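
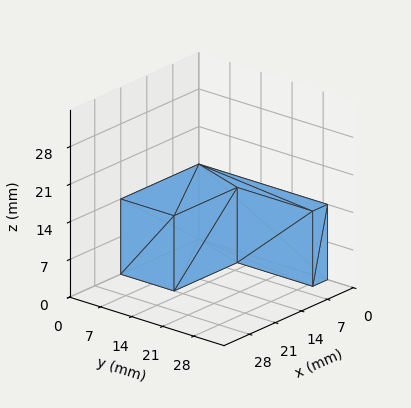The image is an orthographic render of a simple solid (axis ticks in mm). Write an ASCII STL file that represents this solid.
Reading the render: the shape is an L-shaped prism: outer 21 × 29 mm, arm thicknesses ≈ 12 mm (horizontal) and 4 mm (vertical), extruded 14 mm in z (dimensions read to the nearest mm from the axis ticks). For the STL, each face is triangulated and given an outward normal.

solid part
  facet normal 0.0000 0.0000 -1.0000
    outer loop
      vertex 21.00 12.00 0.00
      vertex 21.00 0.00 0.00
      vertex 0.00 0.00 0.00
    endloop
  endfacet
  facet normal 0.0000 0.0000 -1.0000
    outer loop
      vertex 4.00 12.00 0.00
      vertex 21.00 12.00 0.00
      vertex 0.00 0.00 0.00
    endloop
  endfacet
  facet normal 0.0000 0.0000 -1.0000
    outer loop
      vertex 4.00 29.00 0.00
      vertex 4.00 12.00 0.00
      vertex 0.00 0.00 0.00
    endloop
  endfacet
  facet normal 0.0000 0.0000 -1.0000
    outer loop
      vertex 0.00 29.00 0.00
      vertex 4.00 29.00 0.00
      vertex 0.00 0.00 0.00
    endloop
  endfacet
  facet normal 0.0000 0.0000 1.0000
    outer loop
      vertex 0.00 0.00 14.00
      vertex 21.00 0.00 14.00
      vertex 21.00 12.00 14.00
    endloop
  endfacet
  facet normal 0.0000 0.0000 1.0000
    outer loop
      vertex 0.00 0.00 14.00
      vertex 21.00 12.00 14.00
      vertex 4.00 12.00 14.00
    endloop
  endfacet
  facet normal 0.0000 0.0000 1.0000
    outer loop
      vertex 0.00 0.00 14.00
      vertex 4.00 12.00 14.00
      vertex 4.00 29.00 14.00
    endloop
  endfacet
  facet normal 0.0000 0.0000 1.0000
    outer loop
      vertex 0.00 0.00 14.00
      vertex 4.00 29.00 14.00
      vertex 0.00 29.00 14.00
    endloop
  endfacet
  facet normal 0.0000 -1.0000 0.0000
    outer loop
      vertex 0.00 0.00 0.00
      vertex 21.00 0.00 0.00
      vertex 21.00 0.00 14.00
    endloop
  endfacet
  facet normal 0.0000 -1.0000 0.0000
    outer loop
      vertex 0.00 0.00 0.00
      vertex 21.00 0.00 14.00
      vertex 0.00 0.00 14.00
    endloop
  endfacet
  facet normal 1.0000 0.0000 0.0000
    outer loop
      vertex 21.00 0.00 0.00
      vertex 21.00 12.00 0.00
      vertex 21.00 12.00 14.00
    endloop
  endfacet
  facet normal 1.0000 0.0000 0.0000
    outer loop
      vertex 21.00 0.00 0.00
      vertex 21.00 12.00 14.00
      vertex 21.00 0.00 14.00
    endloop
  endfacet
  facet normal 0.0000 1.0000 0.0000
    outer loop
      vertex 21.00 12.00 0.00
      vertex 4.00 12.00 0.00
      vertex 4.00 12.00 14.00
    endloop
  endfacet
  facet normal 0.0000 1.0000 0.0000
    outer loop
      vertex 21.00 12.00 0.00
      vertex 4.00 12.00 14.00
      vertex 21.00 12.00 14.00
    endloop
  endfacet
  facet normal 1.0000 0.0000 0.0000
    outer loop
      vertex 4.00 12.00 0.00
      vertex 4.00 29.00 0.00
      vertex 4.00 29.00 14.00
    endloop
  endfacet
  facet normal 1.0000 0.0000 0.0000
    outer loop
      vertex 4.00 12.00 0.00
      vertex 4.00 29.00 14.00
      vertex 4.00 12.00 14.00
    endloop
  endfacet
  facet normal 0.0000 1.0000 0.0000
    outer loop
      vertex 4.00 29.00 0.00
      vertex 0.00 29.00 0.00
      vertex 0.00 29.00 14.00
    endloop
  endfacet
  facet normal 0.0000 1.0000 0.0000
    outer loop
      vertex 4.00 29.00 0.00
      vertex 0.00 29.00 14.00
      vertex 4.00 29.00 14.00
    endloop
  endfacet
  facet normal -1.0000 0.0000 0.0000
    outer loop
      vertex 0.00 29.00 0.00
      vertex 0.00 0.00 0.00
      vertex 0.00 0.00 14.00
    endloop
  endfacet
  facet normal -1.0000 0.0000 0.0000
    outer loop
      vertex 0.00 29.00 0.00
      vertex 0.00 0.00 14.00
      vertex 0.00 29.00 14.00
    endloop
  endfacet
endsolid part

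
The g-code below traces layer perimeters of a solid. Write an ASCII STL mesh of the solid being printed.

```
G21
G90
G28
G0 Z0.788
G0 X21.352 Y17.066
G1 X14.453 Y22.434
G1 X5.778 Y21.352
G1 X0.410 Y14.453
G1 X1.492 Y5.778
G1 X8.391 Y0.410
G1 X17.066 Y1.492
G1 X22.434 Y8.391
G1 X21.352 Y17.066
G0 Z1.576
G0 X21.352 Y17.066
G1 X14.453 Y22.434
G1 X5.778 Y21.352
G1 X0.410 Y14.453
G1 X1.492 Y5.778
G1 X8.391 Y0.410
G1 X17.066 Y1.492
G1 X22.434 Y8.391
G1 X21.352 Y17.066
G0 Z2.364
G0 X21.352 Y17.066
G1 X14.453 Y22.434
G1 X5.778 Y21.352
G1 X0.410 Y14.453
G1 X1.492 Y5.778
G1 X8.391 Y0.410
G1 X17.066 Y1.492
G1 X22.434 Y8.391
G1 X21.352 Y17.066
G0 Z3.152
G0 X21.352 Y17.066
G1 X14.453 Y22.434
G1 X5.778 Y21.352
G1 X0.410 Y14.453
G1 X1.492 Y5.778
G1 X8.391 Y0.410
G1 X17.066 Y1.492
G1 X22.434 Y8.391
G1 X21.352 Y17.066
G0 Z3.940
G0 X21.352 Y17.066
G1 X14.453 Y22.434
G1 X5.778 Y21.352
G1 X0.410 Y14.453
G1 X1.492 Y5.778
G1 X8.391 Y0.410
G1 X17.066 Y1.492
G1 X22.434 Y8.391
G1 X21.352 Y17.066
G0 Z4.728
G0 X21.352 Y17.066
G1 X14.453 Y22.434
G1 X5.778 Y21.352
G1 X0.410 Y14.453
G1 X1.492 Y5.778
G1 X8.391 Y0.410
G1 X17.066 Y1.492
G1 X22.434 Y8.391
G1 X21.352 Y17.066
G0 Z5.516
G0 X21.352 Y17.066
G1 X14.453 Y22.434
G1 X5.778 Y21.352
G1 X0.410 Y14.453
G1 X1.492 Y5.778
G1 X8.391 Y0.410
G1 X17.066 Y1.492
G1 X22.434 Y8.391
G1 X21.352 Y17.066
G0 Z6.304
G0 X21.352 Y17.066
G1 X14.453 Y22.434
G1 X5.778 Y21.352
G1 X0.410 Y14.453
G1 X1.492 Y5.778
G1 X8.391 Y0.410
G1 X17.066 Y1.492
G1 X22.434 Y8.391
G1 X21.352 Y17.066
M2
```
solid part
  facet normal 0.0000 0.0000 -1.0000
    outer loop
      vertex 5.778 21.352 0.000
      vertex 14.453 22.434 0.000
      vertex 21.352 17.066 0.000
    endloop
  endfacet
  facet normal 0.0000 0.0000 -1.0000
    outer loop
      vertex 0.410 14.453 0.000
      vertex 5.778 21.352 0.000
      vertex 21.352 17.066 0.000
    endloop
  endfacet
  facet normal 0.0000 0.0000 -1.0000
    outer loop
      vertex 1.492 5.778 0.000
      vertex 0.410 14.453 0.000
      vertex 21.352 17.066 0.000
    endloop
  endfacet
  facet normal 0.0000 0.0000 -1.0000
    outer loop
      vertex 8.391 0.410 0.000
      vertex 1.492 5.778 0.000
      vertex 21.352 17.066 0.000
    endloop
  endfacet
  facet normal 0.0000 0.0000 -1.0000
    outer loop
      vertex 17.066 1.492 0.000
      vertex 8.391 0.410 0.000
      vertex 21.352 17.066 0.000
    endloop
  endfacet
  facet normal 0.0000 0.0000 -1.0000
    outer loop
      vertex 22.434 8.391 0.000
      vertex 17.066 1.492 0.000
      vertex 21.352 17.066 0.000
    endloop
  endfacet
  facet normal 0.0000 0.0000 1.0000
    outer loop
      vertex 21.352 17.066 6.304
      vertex 14.453 22.434 6.304
      vertex 5.778 21.352 6.304
    endloop
  endfacet
  facet normal 0.0000 0.0000 1.0000
    outer loop
      vertex 21.352 17.066 6.304
      vertex 5.778 21.352 6.304
      vertex 0.410 14.453 6.304
    endloop
  endfacet
  facet normal 0.0000 0.0000 1.0000
    outer loop
      vertex 21.352 17.066 6.304
      vertex 0.410 14.453 6.304
      vertex 1.492 5.778 6.304
    endloop
  endfacet
  facet normal 0.0000 0.0000 1.0000
    outer loop
      vertex 21.352 17.066 6.304
      vertex 1.492 5.778 6.304
      vertex 8.391 0.410 6.304
    endloop
  endfacet
  facet normal 0.0000 0.0000 1.0000
    outer loop
      vertex 21.352 17.066 6.304
      vertex 8.391 0.410 6.304
      vertex 17.066 1.492 6.304
    endloop
  endfacet
  facet normal 0.0000 0.0000 1.0000
    outer loop
      vertex 21.352 17.066 6.304
      vertex 17.066 1.492 6.304
      vertex 22.434 8.391 6.304
    endloop
  endfacet
  facet normal 0.6141 0.7892 0.0000
    outer loop
      vertex 21.352 17.066 0.000
      vertex 14.453 22.434 0.000
      vertex 14.453 22.434 6.304
    endloop
  endfacet
  facet normal 0.6141 0.7892 0.0000
    outer loop
      vertex 21.352 17.066 0.000
      vertex 14.453 22.434 6.304
      vertex 21.352 17.066 6.304
    endloop
  endfacet
  facet normal -0.1238 0.9923 0.0000
    outer loop
      vertex 14.453 22.434 0.000
      vertex 5.778 21.352 0.000
      vertex 5.778 21.352 6.304
    endloop
  endfacet
  facet normal -0.1238 0.9923 0.0000
    outer loop
      vertex 14.453 22.434 0.000
      vertex 5.778 21.352 6.304
      vertex 14.453 22.434 6.304
    endloop
  endfacet
  facet normal -0.7892 0.6141 0.0000
    outer loop
      vertex 5.778 21.352 0.000
      vertex 0.410 14.453 0.000
      vertex 0.410 14.453 6.304
    endloop
  endfacet
  facet normal -0.7892 0.6141 0.0000
    outer loop
      vertex 5.778 21.352 0.000
      vertex 0.410 14.453 6.304
      vertex 5.778 21.352 6.304
    endloop
  endfacet
  facet normal -0.9923 -0.1238 0.0000
    outer loop
      vertex 0.410 14.453 0.000
      vertex 1.492 5.778 0.000
      vertex 1.492 5.778 6.304
    endloop
  endfacet
  facet normal -0.9923 -0.1238 0.0000
    outer loop
      vertex 0.410 14.453 0.000
      vertex 1.492 5.778 6.304
      vertex 0.410 14.453 6.304
    endloop
  endfacet
  facet normal -0.6141 -0.7892 0.0000
    outer loop
      vertex 1.492 5.778 0.000
      vertex 8.391 0.410 0.000
      vertex 8.391 0.410 6.304
    endloop
  endfacet
  facet normal -0.6141 -0.7892 0.0000
    outer loop
      vertex 1.492 5.778 0.000
      vertex 8.391 0.410 6.304
      vertex 1.492 5.778 6.304
    endloop
  endfacet
  facet normal 0.1238 -0.9923 0.0000
    outer loop
      vertex 8.391 0.410 0.000
      vertex 17.066 1.492 0.000
      vertex 17.066 1.492 6.304
    endloop
  endfacet
  facet normal 0.1238 -0.9923 0.0000
    outer loop
      vertex 8.391 0.410 0.000
      vertex 17.066 1.492 6.304
      vertex 8.391 0.410 6.304
    endloop
  endfacet
  facet normal 0.7892 -0.6141 0.0000
    outer loop
      vertex 17.066 1.492 0.000
      vertex 22.434 8.391 0.000
      vertex 22.434 8.391 6.304
    endloop
  endfacet
  facet normal 0.7892 -0.6141 0.0000
    outer loop
      vertex 17.066 1.492 0.000
      vertex 22.434 8.391 6.304
      vertex 17.066 1.492 6.304
    endloop
  endfacet
  facet normal 0.9923 0.1238 0.0000
    outer loop
      vertex 22.434 8.391 0.000
      vertex 21.352 17.066 0.000
      vertex 21.352 17.066 6.304
    endloop
  endfacet
  facet normal 0.9923 0.1238 0.0000
    outer loop
      vertex 22.434 8.391 0.000
      vertex 21.352 17.066 6.304
      vertex 22.434 8.391 6.304
    endloop
  endfacet
endsolid part

The G0 Z moves step by Δz≈0.788 mm. Every layer's G1 loop is the same polygon, so the solid is a straight extrusion of it from z=0 to z≈6.3. Closing with flat bottom and top caps and triangulating gives 28 facets — a regular 8-sided prism (a cylinder approximated with 8 flat sides), circumscribed radius ≈ 11.4 mm, height ≈ 6.3 mm.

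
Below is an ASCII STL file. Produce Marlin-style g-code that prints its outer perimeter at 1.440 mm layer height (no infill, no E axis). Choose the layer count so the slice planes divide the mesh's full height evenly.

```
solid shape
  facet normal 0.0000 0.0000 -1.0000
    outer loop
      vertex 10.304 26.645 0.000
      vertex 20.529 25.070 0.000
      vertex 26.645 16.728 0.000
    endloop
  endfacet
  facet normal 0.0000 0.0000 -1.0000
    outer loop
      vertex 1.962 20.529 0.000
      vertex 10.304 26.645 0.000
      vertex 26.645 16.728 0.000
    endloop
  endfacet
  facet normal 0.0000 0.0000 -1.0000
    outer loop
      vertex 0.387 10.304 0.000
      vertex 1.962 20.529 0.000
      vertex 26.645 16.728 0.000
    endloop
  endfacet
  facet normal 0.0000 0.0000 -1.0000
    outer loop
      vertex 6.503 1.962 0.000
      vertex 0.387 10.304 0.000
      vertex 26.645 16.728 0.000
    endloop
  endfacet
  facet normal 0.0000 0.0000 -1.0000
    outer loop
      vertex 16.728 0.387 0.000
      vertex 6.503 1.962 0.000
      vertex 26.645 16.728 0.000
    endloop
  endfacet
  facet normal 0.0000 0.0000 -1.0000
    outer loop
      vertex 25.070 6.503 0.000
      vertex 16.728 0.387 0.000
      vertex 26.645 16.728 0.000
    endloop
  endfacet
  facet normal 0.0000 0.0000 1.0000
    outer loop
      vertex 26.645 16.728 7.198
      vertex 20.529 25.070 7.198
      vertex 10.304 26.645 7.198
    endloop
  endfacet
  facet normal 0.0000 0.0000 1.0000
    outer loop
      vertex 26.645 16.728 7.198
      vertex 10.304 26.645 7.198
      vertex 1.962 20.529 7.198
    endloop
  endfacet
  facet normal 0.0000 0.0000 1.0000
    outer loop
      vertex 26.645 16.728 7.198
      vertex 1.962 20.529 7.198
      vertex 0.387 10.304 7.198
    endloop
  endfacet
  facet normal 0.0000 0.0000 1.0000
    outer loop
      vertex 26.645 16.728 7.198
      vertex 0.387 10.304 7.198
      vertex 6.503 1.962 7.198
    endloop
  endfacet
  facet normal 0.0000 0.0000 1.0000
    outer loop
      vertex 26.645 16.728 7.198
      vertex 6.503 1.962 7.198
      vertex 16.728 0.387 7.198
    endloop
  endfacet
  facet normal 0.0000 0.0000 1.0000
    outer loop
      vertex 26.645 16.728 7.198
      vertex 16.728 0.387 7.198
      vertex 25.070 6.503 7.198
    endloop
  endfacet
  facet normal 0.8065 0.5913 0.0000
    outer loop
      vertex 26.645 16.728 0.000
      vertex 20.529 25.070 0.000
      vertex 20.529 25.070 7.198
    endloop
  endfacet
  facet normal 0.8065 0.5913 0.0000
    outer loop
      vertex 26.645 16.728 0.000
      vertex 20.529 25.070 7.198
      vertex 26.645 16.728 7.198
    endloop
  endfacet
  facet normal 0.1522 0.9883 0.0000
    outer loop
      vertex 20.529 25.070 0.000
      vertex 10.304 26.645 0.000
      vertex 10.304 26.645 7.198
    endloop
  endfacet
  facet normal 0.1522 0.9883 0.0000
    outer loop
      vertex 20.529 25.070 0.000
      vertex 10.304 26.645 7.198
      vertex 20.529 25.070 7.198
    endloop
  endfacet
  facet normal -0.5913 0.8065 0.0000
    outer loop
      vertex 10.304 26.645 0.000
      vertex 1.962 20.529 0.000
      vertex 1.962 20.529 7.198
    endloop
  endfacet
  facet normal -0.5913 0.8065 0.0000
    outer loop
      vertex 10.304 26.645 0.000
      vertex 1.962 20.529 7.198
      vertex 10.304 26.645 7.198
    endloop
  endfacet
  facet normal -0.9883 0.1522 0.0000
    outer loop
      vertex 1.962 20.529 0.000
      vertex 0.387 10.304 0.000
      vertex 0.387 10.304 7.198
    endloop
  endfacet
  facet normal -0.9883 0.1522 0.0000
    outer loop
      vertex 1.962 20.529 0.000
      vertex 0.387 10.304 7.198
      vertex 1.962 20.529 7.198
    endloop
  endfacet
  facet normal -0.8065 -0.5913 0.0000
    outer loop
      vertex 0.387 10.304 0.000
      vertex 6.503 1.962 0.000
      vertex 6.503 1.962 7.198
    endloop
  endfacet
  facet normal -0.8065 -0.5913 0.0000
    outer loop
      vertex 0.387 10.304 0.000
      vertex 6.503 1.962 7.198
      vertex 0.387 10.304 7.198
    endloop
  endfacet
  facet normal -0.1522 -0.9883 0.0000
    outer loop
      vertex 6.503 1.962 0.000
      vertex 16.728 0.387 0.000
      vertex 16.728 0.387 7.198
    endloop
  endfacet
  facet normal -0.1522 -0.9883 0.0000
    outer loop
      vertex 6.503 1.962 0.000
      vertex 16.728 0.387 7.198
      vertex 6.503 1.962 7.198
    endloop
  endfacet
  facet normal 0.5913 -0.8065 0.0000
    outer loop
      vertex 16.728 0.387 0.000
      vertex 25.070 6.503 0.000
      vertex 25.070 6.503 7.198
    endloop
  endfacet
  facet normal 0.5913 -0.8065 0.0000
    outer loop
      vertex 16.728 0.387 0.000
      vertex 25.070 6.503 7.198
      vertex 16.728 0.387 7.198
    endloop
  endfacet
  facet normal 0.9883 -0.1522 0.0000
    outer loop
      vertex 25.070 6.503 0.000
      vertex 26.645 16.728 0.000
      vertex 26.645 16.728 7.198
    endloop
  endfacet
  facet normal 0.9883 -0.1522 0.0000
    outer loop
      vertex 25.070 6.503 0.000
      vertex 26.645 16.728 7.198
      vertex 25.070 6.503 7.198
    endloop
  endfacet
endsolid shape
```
; perimeter-only toolpath
G21 ; units = mm
G90 ; absolute positioning
G28 ; home
; layer 1
G0 Z1.440
G0 X26.645 Y16.728
G1 X20.529 Y25.070
G1 X10.304 Y26.645
G1 X1.962 Y20.529
G1 X0.387 Y10.304
G1 X6.503 Y1.962
G1 X16.728 Y0.387
G1 X25.070 Y6.503
G1 X26.645 Y16.728
; layer 2
G0 Z2.879
G0 X26.645 Y16.728
G1 X20.529 Y25.070
G1 X10.304 Y26.645
G1 X1.962 Y20.529
G1 X0.387 Y10.304
G1 X6.503 Y1.962
G1 X16.728 Y0.387
G1 X25.070 Y6.503
G1 X26.645 Y16.728
; layer 3
G0 Z4.319
G0 X26.645 Y16.728
G1 X20.529 Y25.070
G1 X10.304 Y26.645
G1 X1.962 Y20.529
G1 X0.387 Y10.304
G1 X6.503 Y1.962
G1 X16.728 Y0.387
G1 X25.070 Y6.503
G1 X26.645 Y16.728
; layer 4
G0 Z5.758
G0 X26.645 Y16.728
G1 X20.529 Y25.070
G1 X10.304 Y26.645
G1 X1.962 Y20.529
G1 X0.387 Y10.304
G1 X6.503 Y1.962
G1 X16.728 Y0.387
G1 X25.070 Y6.503
G1 X26.645 Y16.728
; layer 5
G0 Z7.198
G0 X26.645 Y16.728
G1 X20.529 Y25.070
G1 X10.304 Y26.645
G1 X1.962 Y20.529
G1 X0.387 Y10.304
G1 X6.503 Y1.962
G1 X16.728 Y0.387
G1 X25.070 Y6.503
G1 X26.645 Y16.728
M2 ; end

The solid is a regular 8-sided prism (a cylinder approximated with 8 flat sides), circumscribed radius ≈ 13.5 mm, height ≈ 7.2 mm. Slicing at Δz = 1.440 mm — 5 equal slices spanning the solid's height, so layer i sits at z = i·h/5 — gives 5 non-empty perimeters. Each is a 8-segment closed polygon; G0 lifts to the layer z and rapids to the start vertex, then G1 traces the edges.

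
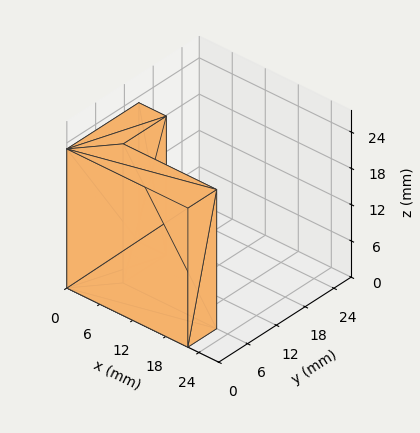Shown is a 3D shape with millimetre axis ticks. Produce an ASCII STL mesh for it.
Reading the render: the shape is an L-shaped prism: outer 22 × 15 mm, arm thicknesses ≈ 6 mm (horizontal) and 5 mm (vertical), extruded 23 mm in z (dimensions read to the nearest mm from the axis ticks). For the STL, each face is triangulated and given an outward normal.

solid part
  facet normal 0.0000 0.0000 -1.0000
    outer loop
      vertex 22.00 6.00 0.00
      vertex 22.00 0.00 0.00
      vertex 0.00 0.00 0.00
    endloop
  endfacet
  facet normal 0.0000 0.0000 -1.0000
    outer loop
      vertex 5.00 6.00 0.00
      vertex 22.00 6.00 0.00
      vertex 0.00 0.00 0.00
    endloop
  endfacet
  facet normal 0.0000 0.0000 -1.0000
    outer loop
      vertex 5.00 15.00 0.00
      vertex 5.00 6.00 0.00
      vertex 0.00 0.00 0.00
    endloop
  endfacet
  facet normal 0.0000 0.0000 -1.0000
    outer loop
      vertex 0.00 15.00 0.00
      vertex 5.00 15.00 0.00
      vertex 0.00 0.00 0.00
    endloop
  endfacet
  facet normal 0.0000 0.0000 1.0000
    outer loop
      vertex 0.00 0.00 23.00
      vertex 22.00 0.00 23.00
      vertex 22.00 6.00 23.00
    endloop
  endfacet
  facet normal 0.0000 0.0000 1.0000
    outer loop
      vertex 0.00 0.00 23.00
      vertex 22.00 6.00 23.00
      vertex 5.00 6.00 23.00
    endloop
  endfacet
  facet normal 0.0000 0.0000 1.0000
    outer loop
      vertex 0.00 0.00 23.00
      vertex 5.00 6.00 23.00
      vertex 5.00 15.00 23.00
    endloop
  endfacet
  facet normal 0.0000 0.0000 1.0000
    outer loop
      vertex 0.00 0.00 23.00
      vertex 5.00 15.00 23.00
      vertex 0.00 15.00 23.00
    endloop
  endfacet
  facet normal 0.0000 -1.0000 0.0000
    outer loop
      vertex 0.00 0.00 0.00
      vertex 22.00 0.00 0.00
      vertex 22.00 0.00 23.00
    endloop
  endfacet
  facet normal 0.0000 -1.0000 0.0000
    outer loop
      vertex 0.00 0.00 0.00
      vertex 22.00 0.00 23.00
      vertex 0.00 0.00 23.00
    endloop
  endfacet
  facet normal 1.0000 0.0000 0.0000
    outer loop
      vertex 22.00 0.00 0.00
      vertex 22.00 6.00 0.00
      vertex 22.00 6.00 23.00
    endloop
  endfacet
  facet normal 1.0000 0.0000 0.0000
    outer loop
      vertex 22.00 0.00 0.00
      vertex 22.00 6.00 23.00
      vertex 22.00 0.00 23.00
    endloop
  endfacet
  facet normal 0.0000 1.0000 0.0000
    outer loop
      vertex 22.00 6.00 0.00
      vertex 5.00 6.00 0.00
      vertex 5.00 6.00 23.00
    endloop
  endfacet
  facet normal 0.0000 1.0000 0.0000
    outer loop
      vertex 22.00 6.00 0.00
      vertex 5.00 6.00 23.00
      vertex 22.00 6.00 23.00
    endloop
  endfacet
  facet normal 1.0000 0.0000 0.0000
    outer loop
      vertex 5.00 6.00 0.00
      vertex 5.00 15.00 0.00
      vertex 5.00 15.00 23.00
    endloop
  endfacet
  facet normal 1.0000 0.0000 0.0000
    outer loop
      vertex 5.00 6.00 0.00
      vertex 5.00 15.00 23.00
      vertex 5.00 6.00 23.00
    endloop
  endfacet
  facet normal 0.0000 1.0000 0.0000
    outer loop
      vertex 5.00 15.00 0.00
      vertex 0.00 15.00 0.00
      vertex 0.00 15.00 23.00
    endloop
  endfacet
  facet normal 0.0000 1.0000 0.0000
    outer loop
      vertex 5.00 15.00 0.00
      vertex 0.00 15.00 23.00
      vertex 5.00 15.00 23.00
    endloop
  endfacet
  facet normal -1.0000 0.0000 0.0000
    outer loop
      vertex 0.00 15.00 0.00
      vertex 0.00 0.00 0.00
      vertex 0.00 0.00 23.00
    endloop
  endfacet
  facet normal -1.0000 0.0000 0.0000
    outer loop
      vertex 0.00 15.00 0.00
      vertex 0.00 0.00 23.00
      vertex 0.00 15.00 23.00
    endloop
  endfacet
endsolid part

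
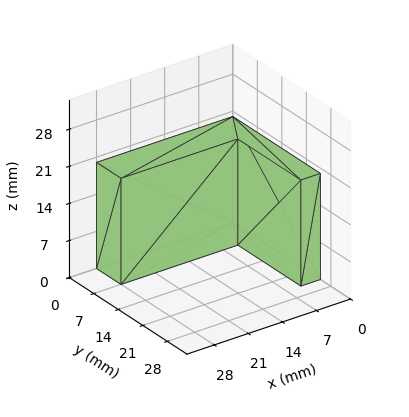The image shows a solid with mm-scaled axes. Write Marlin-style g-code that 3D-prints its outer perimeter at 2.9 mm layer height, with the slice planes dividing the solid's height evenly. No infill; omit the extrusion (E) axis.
Reading the render: the shape is an L-shaped prism: outer 28 × 25 mm, arm thicknesses ≈ 7 mm (horizontal) and 4 mm (vertical), extruded 20 mm in z (dimensions read to the nearest mm from the axis ticks). For the g-code, the solid's height is divided into equal slices at the stated Δz and each level perimeter traced with G1 moves after a G0 lift.

; perimeter-only toolpath
G21 ; units = mm
G90 ; absolute positioning
G28 ; home
; layer 1
G0 Z2.9
G0 X0.0 Y0.0
G1 X28.0 Y0.0
G1 X28.0 Y7.0
G1 X4.0 Y7.0
G1 X4.0 Y25.0
G1 X0.0 Y25.0
G1 X0.0 Y0.0
; layer 2
G0 Z5.7
G0 X0.0 Y0.0
G1 X28.0 Y0.0
G1 X28.0 Y7.0
G1 X4.0 Y7.0
G1 X4.0 Y25.0
G1 X0.0 Y25.0
G1 X0.0 Y0.0
; layer 3
G0 Z8.6
G0 X0.0 Y0.0
G1 X28.0 Y0.0
G1 X28.0 Y7.0
G1 X4.0 Y7.0
G1 X4.0 Y25.0
G1 X0.0 Y25.0
G1 X0.0 Y0.0
; layer 4
G0 Z11.4
G0 X0.0 Y0.0
G1 X28.0 Y0.0
G1 X28.0 Y7.0
G1 X4.0 Y7.0
G1 X4.0 Y25.0
G1 X0.0 Y25.0
G1 X0.0 Y0.0
; layer 5
G0 Z14.3
G0 X0.0 Y0.0
G1 X28.0 Y0.0
G1 X28.0 Y7.0
G1 X4.0 Y7.0
G1 X4.0 Y25.0
G1 X0.0 Y25.0
G1 X0.0 Y0.0
; layer 6
G0 Z17.1
G0 X0.0 Y0.0
G1 X28.0 Y0.0
G1 X28.0 Y7.0
G1 X4.0 Y7.0
G1 X4.0 Y25.0
G1 X0.0 Y25.0
G1 X0.0 Y0.0
; layer 7
G0 Z20.0
G0 X0.0 Y0.0
G1 X28.0 Y0.0
G1 X28.0 Y7.0
G1 X4.0 Y7.0
G1 X4.0 Y25.0
G1 X0.0 Y25.0
G1 X0.0 Y0.0
M2 ; end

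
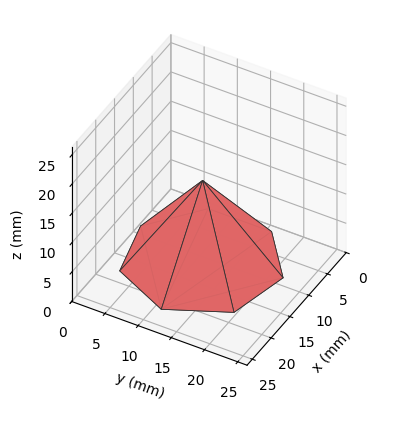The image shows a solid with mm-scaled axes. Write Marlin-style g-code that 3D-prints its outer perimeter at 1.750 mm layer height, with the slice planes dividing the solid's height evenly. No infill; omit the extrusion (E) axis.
Reading the render: the shape is a regular 7-sided pyramid, base circumscribed radius ≈ 11 mm, apex at z ≈ 14 mm (dimensions read to the nearest mm from the axis ticks). For the g-code, the solid's height is divided into equal slices at the stated Δz and each level perimeter traced with G1 moves after a G0 lift.

; perimeter-only toolpath
G21 ; units = mm
G90 ; absolute positioning
G28 ; home
; layer 1
G0 Z1.750
G0 X20.625 Y11.000
G1 X17.001 Y18.525
G1 X8.858 Y20.384
G1 X2.328 Y15.176
G1 X2.328 Y6.824
G1 X8.858 Y1.617
G1 X17.001 Y3.475
G1 X20.625 Y11.000
; layer 2
G0 Z3.500
G0 X19.250 Y11.000
G1 X16.143 Y17.450
G1 X9.164 Y19.043
G1 X3.567 Y14.580
G1 X3.567 Y7.420
G1 X9.164 Y2.957
G1 X16.143 Y4.550
G1 X19.250 Y11.000
; layer 3
G0 Z5.250
G0 X17.875 Y11.000
G1 X15.286 Y16.375
G1 X9.470 Y17.703
G1 X4.806 Y13.983
G1 X4.806 Y8.017
G1 X9.470 Y4.298
G1 X15.286 Y5.625
G1 X17.875 Y11.000
; layer 4
G0 Z7.000
G0 X16.500 Y11.000
G1 X14.429 Y15.300
G1 X9.776 Y16.362
G1 X6.045 Y13.386
G1 X6.045 Y8.614
G1 X9.776 Y5.638
G1 X14.429 Y6.700
G1 X16.500 Y11.000
; layer 5
G0 Z8.750
G0 X15.125 Y11.000
G1 X13.572 Y14.225
G1 X10.082 Y15.021
G1 X7.283 Y12.790
G1 X7.283 Y9.210
G1 X10.082 Y6.979
G1 X13.572 Y7.775
G1 X15.125 Y11.000
; layer 6
G0 Z10.500
G0 X13.750 Y11.000
G1 X12.715 Y13.150
G1 X10.388 Y13.681
G1 X8.522 Y12.193
G1 X8.522 Y9.807
G1 X10.388 Y8.319
G1 X12.715 Y8.850
G1 X13.750 Y11.000
; layer 7
G0 Z12.250
G0 X12.375 Y11.000
G1 X11.857 Y12.075
G1 X10.694 Y12.341
G1 X9.761 Y11.597
G1 X9.761 Y10.403
G1 X10.694 Y9.659
G1 X11.857 Y9.925
G1 X12.375 Y11.000
M2 ; end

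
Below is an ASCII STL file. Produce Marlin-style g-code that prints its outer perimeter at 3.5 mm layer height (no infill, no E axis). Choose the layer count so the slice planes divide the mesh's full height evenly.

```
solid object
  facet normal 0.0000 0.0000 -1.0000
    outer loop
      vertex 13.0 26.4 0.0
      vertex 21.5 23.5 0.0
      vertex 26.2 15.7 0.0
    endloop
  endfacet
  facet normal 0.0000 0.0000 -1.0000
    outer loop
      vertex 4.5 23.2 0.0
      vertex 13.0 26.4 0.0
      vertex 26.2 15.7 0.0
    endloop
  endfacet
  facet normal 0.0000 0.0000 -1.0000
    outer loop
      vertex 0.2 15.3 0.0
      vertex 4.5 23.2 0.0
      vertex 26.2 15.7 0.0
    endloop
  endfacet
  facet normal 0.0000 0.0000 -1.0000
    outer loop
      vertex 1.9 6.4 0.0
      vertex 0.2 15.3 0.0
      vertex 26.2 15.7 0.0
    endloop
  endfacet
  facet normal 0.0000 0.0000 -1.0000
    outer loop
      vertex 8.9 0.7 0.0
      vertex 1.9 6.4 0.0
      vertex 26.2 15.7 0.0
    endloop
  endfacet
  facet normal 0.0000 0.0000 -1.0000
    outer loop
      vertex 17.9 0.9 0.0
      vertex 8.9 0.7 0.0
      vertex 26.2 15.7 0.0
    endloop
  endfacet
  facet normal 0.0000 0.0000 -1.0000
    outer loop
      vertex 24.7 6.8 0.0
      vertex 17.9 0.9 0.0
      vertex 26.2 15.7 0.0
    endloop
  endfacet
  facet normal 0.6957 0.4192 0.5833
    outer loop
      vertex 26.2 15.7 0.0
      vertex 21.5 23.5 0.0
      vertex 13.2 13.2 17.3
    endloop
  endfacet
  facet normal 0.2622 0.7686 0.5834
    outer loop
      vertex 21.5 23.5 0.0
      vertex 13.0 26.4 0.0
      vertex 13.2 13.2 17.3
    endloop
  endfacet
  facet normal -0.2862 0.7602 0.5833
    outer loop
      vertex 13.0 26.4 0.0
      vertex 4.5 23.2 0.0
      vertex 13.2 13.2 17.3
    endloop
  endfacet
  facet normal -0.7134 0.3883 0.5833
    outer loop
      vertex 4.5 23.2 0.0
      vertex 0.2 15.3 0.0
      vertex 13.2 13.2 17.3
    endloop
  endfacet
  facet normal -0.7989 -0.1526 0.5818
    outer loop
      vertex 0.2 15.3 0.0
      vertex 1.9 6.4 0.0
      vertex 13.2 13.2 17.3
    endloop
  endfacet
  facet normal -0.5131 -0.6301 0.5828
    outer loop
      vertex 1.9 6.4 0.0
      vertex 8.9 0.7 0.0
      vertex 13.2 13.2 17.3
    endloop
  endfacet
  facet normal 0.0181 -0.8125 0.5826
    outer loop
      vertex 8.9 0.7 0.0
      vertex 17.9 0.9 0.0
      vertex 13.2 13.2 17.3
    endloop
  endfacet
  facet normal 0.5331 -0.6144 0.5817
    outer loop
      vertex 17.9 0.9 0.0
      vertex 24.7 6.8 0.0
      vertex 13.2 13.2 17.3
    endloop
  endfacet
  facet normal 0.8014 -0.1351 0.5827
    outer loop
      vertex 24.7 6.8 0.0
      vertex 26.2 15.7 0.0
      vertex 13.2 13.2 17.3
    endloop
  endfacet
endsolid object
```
; perimeter-only toolpath
G21 ; units = mm
G90 ; absolute positioning
G28 ; home
; layer 1
G0 Z3.5
G0 X23.6 Y15.2
G1 X19.8 Y21.4
G1 X13.0 Y23.8
G1 X6.2 Y21.2
G1 X2.8 Y14.9
G1 X4.2 Y7.8
G1 X9.8 Y3.2
G1 X17.0 Y3.4
G1 X22.4 Y8.1
G1 X23.6 Y15.2
; layer 2
G0 Z6.9
G0 X21.0 Y14.7
G1 X18.2 Y19.4
G1 X13.1 Y21.1
G1 X8.0 Y19.2
G1 X5.4 Y14.5
G1 X6.4 Y9.1
G1 X10.6 Y5.7
G1 X16.0 Y5.8
G1 X20.1 Y9.4
G1 X21.0 Y14.7
; layer 3
G0 Z10.4
G0 X18.4 Y14.2
G1 X16.5 Y17.3
G1 X13.1 Y18.5
G1 X9.7 Y17.2
G1 X8.0 Y14.0
G1 X8.7 Y10.5
G1 X11.5 Y8.2
G1 X15.1 Y8.3
G1 X17.8 Y10.6
G1 X18.4 Y14.2
; layer 4
G0 Z13.8
G0 X15.8 Y13.7
G1 X14.9 Y15.3
G1 X13.2 Y15.8
G1 X11.5 Y15.2
G1 X10.6 Y13.6
G1 X10.9 Y11.8
G1 X12.3 Y10.7
G1 X14.1 Y10.7
G1 X15.5 Y11.9
G1 X15.8 Y13.7
M2 ; end

The solid is a regular 9-sided pyramid, base circumscribed radius ≈ 13.2 mm, apex at z ≈ 17.3 mm. Slicing at Δz = 3.5 mm — 5 equal slices spanning the solid's height, so layer i sits at z = i·h/5 — gives 4 non-empty perimeters. Each is a 9-segment closed polygon; G0 lifts to the layer z and rapids to the start vertex, then G1 traces the edges. The cross-section shrinks linearly with z (the slice at the apex is degenerate and omitted).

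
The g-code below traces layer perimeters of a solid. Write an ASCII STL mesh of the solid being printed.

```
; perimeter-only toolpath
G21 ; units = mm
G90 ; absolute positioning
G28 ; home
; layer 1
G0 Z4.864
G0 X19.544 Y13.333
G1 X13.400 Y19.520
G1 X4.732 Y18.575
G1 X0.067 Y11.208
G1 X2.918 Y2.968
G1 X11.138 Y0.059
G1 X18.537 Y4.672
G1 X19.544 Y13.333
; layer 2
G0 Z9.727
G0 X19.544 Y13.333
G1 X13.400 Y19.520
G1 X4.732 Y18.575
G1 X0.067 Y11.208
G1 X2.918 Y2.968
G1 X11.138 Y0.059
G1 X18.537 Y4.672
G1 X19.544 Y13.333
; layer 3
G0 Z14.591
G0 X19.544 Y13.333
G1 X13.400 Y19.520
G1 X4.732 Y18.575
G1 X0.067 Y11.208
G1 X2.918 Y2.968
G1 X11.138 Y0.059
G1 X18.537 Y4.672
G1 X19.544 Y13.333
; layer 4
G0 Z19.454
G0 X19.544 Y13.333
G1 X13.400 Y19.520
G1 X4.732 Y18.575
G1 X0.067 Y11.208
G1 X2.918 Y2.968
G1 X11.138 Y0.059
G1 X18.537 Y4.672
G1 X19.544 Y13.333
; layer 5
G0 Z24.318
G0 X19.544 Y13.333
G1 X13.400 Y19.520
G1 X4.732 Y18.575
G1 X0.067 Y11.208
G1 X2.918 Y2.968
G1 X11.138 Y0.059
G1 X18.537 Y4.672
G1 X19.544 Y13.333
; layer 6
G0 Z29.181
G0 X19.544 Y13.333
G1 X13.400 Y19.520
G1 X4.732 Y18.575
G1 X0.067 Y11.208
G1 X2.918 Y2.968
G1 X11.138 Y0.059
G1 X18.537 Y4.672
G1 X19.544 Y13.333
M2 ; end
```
solid part
  facet normal 0.0000 0.0000 -1.0000
    outer loop
      vertex 4.732 18.575 0.000
      vertex 13.400 19.520 0.000
      vertex 19.544 13.333 0.000
    endloop
  endfacet
  facet normal 0.0000 0.0000 -1.0000
    outer loop
      vertex 0.067 11.208 0.000
      vertex 4.732 18.575 0.000
      vertex 19.544 13.333 0.000
    endloop
  endfacet
  facet normal 0.0000 0.0000 -1.0000
    outer loop
      vertex 2.918 2.968 0.000
      vertex 0.067 11.208 0.000
      vertex 19.544 13.333 0.000
    endloop
  endfacet
  facet normal 0.0000 0.0000 -1.0000
    outer loop
      vertex 11.138 0.059 0.000
      vertex 2.918 2.968 0.000
      vertex 19.544 13.333 0.000
    endloop
  endfacet
  facet normal 0.0000 0.0000 -1.0000
    outer loop
      vertex 18.537 4.672 0.000
      vertex 11.138 0.059 0.000
      vertex 19.544 13.333 0.000
    endloop
  endfacet
  facet normal 0.0000 0.0000 1.0000
    outer loop
      vertex 19.544 13.333 29.181
      vertex 13.400 19.520 29.181
      vertex 4.732 18.575 29.181
    endloop
  endfacet
  facet normal 0.0000 0.0000 1.0000
    outer loop
      vertex 19.544 13.333 29.181
      vertex 4.732 18.575 29.181
      vertex 0.067 11.208 29.181
    endloop
  endfacet
  facet normal 0.0000 0.0000 1.0000
    outer loop
      vertex 19.544 13.333 29.181
      vertex 0.067 11.208 29.181
      vertex 2.918 2.968 29.181
    endloop
  endfacet
  facet normal 0.0000 0.0000 1.0000
    outer loop
      vertex 19.544 13.333 29.181
      vertex 2.918 2.968 29.181
      vertex 11.138 0.059 29.181
    endloop
  endfacet
  facet normal 0.0000 0.0000 1.0000
    outer loop
      vertex 19.544 13.333 29.181
      vertex 11.138 0.059 29.181
      vertex 18.537 4.672 29.181
    endloop
  endfacet
  facet normal 0.7096 0.7046 0.0000
    outer loop
      vertex 19.544 13.333 0.000
      vertex 13.400 19.520 0.000
      vertex 13.400 19.520 29.181
    endloop
  endfacet
  facet normal 0.7096 0.7046 0.0000
    outer loop
      vertex 19.544 13.333 0.000
      vertex 13.400 19.520 29.181
      vertex 19.544 13.333 29.181
    endloop
  endfacet
  facet normal -0.1084 0.9941 0.0000
    outer loop
      vertex 13.400 19.520 0.000
      vertex 4.732 18.575 0.000
      vertex 4.732 18.575 29.181
    endloop
  endfacet
  facet normal -0.1084 0.9941 0.0000
    outer loop
      vertex 13.400 19.520 0.000
      vertex 4.732 18.575 29.181
      vertex 13.400 19.520 29.181
    endloop
  endfacet
  facet normal -0.8449 0.5350 0.0000
    outer loop
      vertex 4.732 18.575 0.000
      vertex 0.067 11.208 0.000
      vertex 0.067 11.208 29.181
    endloop
  endfacet
  facet normal -0.8449 0.5350 0.0000
    outer loop
      vertex 4.732 18.575 0.000
      vertex 0.067 11.208 29.181
      vertex 4.732 18.575 29.181
    endloop
  endfacet
  facet normal -0.9450 -0.3270 0.0000
    outer loop
      vertex 0.067 11.208 0.000
      vertex 2.918 2.968 0.000
      vertex 2.918 2.968 29.181
    endloop
  endfacet
  facet normal -0.9450 -0.3270 0.0000
    outer loop
      vertex 0.067 11.208 0.000
      vertex 2.918 2.968 29.181
      vertex 0.067 11.208 29.181
    endloop
  endfacet
  facet normal -0.3336 -0.9427 0.0000
    outer loop
      vertex 2.918 2.968 0.000
      vertex 11.138 0.059 0.000
      vertex 11.138 0.059 29.181
    endloop
  endfacet
  facet normal -0.3336 -0.9427 0.0000
    outer loop
      vertex 2.918 2.968 0.000
      vertex 11.138 0.059 29.181
      vertex 2.918 2.968 29.181
    endloop
  endfacet
  facet normal 0.5291 -0.8486 0.0000
    outer loop
      vertex 11.138 0.059 0.000
      vertex 18.537 4.672 0.000
      vertex 18.537 4.672 29.181
    endloop
  endfacet
  facet normal 0.5291 -0.8486 0.0000
    outer loop
      vertex 11.138 0.059 0.000
      vertex 18.537 4.672 29.181
      vertex 11.138 0.059 29.181
    endloop
  endfacet
  facet normal 0.9933 -0.1155 0.0000
    outer loop
      vertex 18.537 4.672 0.000
      vertex 19.544 13.333 0.000
      vertex 19.544 13.333 29.181
    endloop
  endfacet
  facet normal 0.9933 -0.1155 0.0000
    outer loop
      vertex 18.537 4.672 0.000
      vertex 19.544 13.333 29.181
      vertex 18.537 4.672 29.181
    endloop
  endfacet
endsolid part

The G0 Z moves step by Δz≈4.864 mm. Every layer's G1 loop is the same polygon, so the solid is a straight extrusion of it from z=0 to z≈29.2. Closing with flat bottom and top caps and triangulating gives 24 facets — a regular 7-sided prism (a cylinder approximated with 7 flat sides), circumscribed radius ≈ 10 mm, height ≈ 29.2 mm.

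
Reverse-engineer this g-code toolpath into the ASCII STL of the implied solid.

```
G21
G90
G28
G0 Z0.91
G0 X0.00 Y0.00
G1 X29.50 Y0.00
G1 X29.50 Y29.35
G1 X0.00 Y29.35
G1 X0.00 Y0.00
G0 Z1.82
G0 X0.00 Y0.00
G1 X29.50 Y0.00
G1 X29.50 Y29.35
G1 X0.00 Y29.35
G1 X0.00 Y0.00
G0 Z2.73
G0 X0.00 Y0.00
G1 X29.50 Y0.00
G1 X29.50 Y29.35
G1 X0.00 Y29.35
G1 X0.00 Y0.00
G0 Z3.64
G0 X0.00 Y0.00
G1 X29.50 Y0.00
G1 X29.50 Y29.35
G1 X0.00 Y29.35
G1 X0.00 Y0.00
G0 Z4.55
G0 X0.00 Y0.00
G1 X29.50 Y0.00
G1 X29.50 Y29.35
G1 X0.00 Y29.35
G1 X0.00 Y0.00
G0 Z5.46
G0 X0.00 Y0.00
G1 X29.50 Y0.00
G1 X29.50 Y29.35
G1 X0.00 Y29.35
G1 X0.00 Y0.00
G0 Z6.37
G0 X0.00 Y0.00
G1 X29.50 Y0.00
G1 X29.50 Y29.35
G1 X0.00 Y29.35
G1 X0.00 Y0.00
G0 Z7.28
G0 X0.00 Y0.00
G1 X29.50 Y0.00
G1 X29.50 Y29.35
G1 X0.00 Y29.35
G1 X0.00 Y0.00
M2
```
solid part
  facet normal 0.0000 0.0000 -1.0000
    outer loop
      vertex 29.50 29.35 0.00
      vertex 29.50 0.00 0.00
      vertex 0.00 0.00 0.00
    endloop
  endfacet
  facet normal 0.0000 0.0000 -1.0000
    outer loop
      vertex 0.00 29.35 0.00
      vertex 29.50 29.35 0.00
      vertex 0.00 0.00 0.00
    endloop
  endfacet
  facet normal 0.0000 0.0000 1.0000
    outer loop
      vertex 0.00 0.00 7.28
      vertex 29.50 0.00 7.28
      vertex 29.50 29.35 7.28
    endloop
  endfacet
  facet normal 0.0000 0.0000 1.0000
    outer loop
      vertex 0.00 0.00 7.28
      vertex 29.50 29.35 7.28
      vertex 0.00 29.35 7.28
    endloop
  endfacet
  facet normal 0.0000 -1.0000 0.0000
    outer loop
      vertex 0.00 0.00 0.00
      vertex 29.50 0.00 0.00
      vertex 29.50 0.00 7.28
    endloop
  endfacet
  facet normal 0.0000 -1.0000 0.0000
    outer loop
      vertex 0.00 0.00 0.00
      vertex 29.50 0.00 7.28
      vertex 0.00 0.00 7.28
    endloop
  endfacet
  facet normal 0.0000 1.0000 0.0000
    outer loop
      vertex 29.50 29.35 7.28
      vertex 29.50 29.35 0.00
      vertex 0.00 29.35 0.00
    endloop
  endfacet
  facet normal 0.0000 1.0000 0.0000
    outer loop
      vertex 0.00 29.35 7.28
      vertex 29.50 29.35 7.28
      vertex 0.00 29.35 0.00
    endloop
  endfacet
  facet normal -1.0000 0.0000 0.0000
    outer loop
      vertex 0.00 29.35 7.28
      vertex 0.00 29.35 0.00
      vertex 0.00 0.00 0.00
    endloop
  endfacet
  facet normal -1.0000 0.0000 0.0000
    outer loop
      vertex 0.00 0.00 7.28
      vertex 0.00 29.35 7.28
      vertex 0.00 0.00 0.00
    endloop
  endfacet
  facet normal 1.0000 0.0000 0.0000
    outer loop
      vertex 29.50 0.00 0.00
      vertex 29.50 29.35 0.00
      vertex 29.50 29.35 7.28
    endloop
  endfacet
  facet normal 1.0000 0.0000 0.0000
    outer loop
      vertex 29.50 0.00 0.00
      vertex 29.50 29.35 7.28
      vertex 29.50 0.00 7.28
    endloop
  endfacet
endsolid part

The G0 Z moves step by Δz≈0.91 mm. Every layer's G1 loop is the same polygon, so the solid is a straight extrusion of it from z=0 to z≈7.28. Closing with flat bottom and top caps and triangulating gives 12 facets — a rectangular box, roughly 29.5 × 29.4 mm footprint and 7.28 mm tall.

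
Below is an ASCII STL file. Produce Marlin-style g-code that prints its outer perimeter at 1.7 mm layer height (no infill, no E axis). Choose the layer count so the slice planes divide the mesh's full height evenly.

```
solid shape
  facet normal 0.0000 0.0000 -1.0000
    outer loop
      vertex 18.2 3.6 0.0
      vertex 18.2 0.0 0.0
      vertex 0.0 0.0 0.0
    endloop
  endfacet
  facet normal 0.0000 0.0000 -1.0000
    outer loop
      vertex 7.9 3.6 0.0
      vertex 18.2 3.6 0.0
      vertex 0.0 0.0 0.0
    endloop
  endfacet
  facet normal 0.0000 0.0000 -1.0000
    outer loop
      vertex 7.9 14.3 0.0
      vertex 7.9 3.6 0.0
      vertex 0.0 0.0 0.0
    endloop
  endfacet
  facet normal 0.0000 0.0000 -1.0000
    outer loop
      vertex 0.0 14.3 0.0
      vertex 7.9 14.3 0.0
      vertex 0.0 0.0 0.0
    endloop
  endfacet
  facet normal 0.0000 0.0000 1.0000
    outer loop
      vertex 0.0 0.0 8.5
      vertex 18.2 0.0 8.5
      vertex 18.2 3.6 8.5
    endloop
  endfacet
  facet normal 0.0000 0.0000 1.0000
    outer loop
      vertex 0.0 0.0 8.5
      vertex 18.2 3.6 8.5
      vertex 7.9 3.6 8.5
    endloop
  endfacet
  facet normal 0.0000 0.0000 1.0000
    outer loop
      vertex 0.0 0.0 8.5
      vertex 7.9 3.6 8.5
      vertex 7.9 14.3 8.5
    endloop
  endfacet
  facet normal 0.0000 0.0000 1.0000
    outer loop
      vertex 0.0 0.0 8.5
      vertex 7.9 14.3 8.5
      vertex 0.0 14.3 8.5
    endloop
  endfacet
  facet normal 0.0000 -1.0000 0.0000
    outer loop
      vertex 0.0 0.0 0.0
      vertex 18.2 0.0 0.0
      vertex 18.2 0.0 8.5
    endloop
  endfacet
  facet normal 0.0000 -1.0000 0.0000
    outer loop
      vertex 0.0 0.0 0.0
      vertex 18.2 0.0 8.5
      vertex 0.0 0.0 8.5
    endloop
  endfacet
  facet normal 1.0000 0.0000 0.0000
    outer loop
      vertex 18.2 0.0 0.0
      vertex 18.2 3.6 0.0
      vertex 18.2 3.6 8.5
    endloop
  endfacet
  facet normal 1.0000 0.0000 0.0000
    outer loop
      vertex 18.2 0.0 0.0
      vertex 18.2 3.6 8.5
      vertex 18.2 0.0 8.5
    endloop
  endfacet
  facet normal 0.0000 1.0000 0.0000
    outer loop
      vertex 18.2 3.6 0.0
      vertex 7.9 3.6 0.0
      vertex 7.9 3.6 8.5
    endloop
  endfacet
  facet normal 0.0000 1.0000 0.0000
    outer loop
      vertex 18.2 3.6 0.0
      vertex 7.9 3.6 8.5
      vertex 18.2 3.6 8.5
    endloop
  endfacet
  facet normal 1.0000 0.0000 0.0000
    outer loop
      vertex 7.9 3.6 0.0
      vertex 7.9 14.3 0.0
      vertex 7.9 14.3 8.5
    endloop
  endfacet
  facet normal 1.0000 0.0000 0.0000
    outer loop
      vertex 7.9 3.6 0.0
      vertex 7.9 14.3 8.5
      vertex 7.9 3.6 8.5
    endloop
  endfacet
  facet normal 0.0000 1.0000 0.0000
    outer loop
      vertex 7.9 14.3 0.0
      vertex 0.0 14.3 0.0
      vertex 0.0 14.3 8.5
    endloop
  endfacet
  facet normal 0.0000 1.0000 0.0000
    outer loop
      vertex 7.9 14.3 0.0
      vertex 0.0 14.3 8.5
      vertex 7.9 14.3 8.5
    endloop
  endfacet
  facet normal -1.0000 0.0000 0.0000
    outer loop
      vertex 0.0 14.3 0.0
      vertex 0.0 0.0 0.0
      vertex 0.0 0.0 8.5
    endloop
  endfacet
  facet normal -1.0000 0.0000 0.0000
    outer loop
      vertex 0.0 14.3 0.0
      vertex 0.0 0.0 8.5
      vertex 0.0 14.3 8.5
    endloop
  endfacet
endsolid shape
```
; perimeter-only toolpath
G21 ; units = mm
G90 ; absolute positioning
G28 ; home
; layer 1
G0 Z1.7
G0 X0.0 Y0.0
G1 X18.2 Y0.0
G1 X18.2 Y3.6
G1 X7.9 Y3.6
G1 X7.9 Y14.3
G1 X0.0 Y14.3
G1 X0.0 Y0.0
; layer 2
G0 Z3.4
G0 X0.0 Y0.0
G1 X18.2 Y0.0
G1 X18.2 Y3.6
G1 X7.9 Y3.6
G1 X7.9 Y14.3
G1 X0.0 Y14.3
G1 X0.0 Y0.0
; layer 3
G0 Z5.1
G0 X0.0 Y0.0
G1 X18.2 Y0.0
G1 X18.2 Y3.6
G1 X7.9 Y3.6
G1 X7.9 Y14.3
G1 X0.0 Y14.3
G1 X0.0 Y0.0
; layer 4
G0 Z6.8
G0 X0.0 Y0.0
G1 X18.2 Y0.0
G1 X18.2 Y3.6
G1 X7.9 Y3.6
G1 X7.9 Y14.3
G1 X0.0 Y14.3
G1 X0.0 Y0.0
; layer 5
G0 Z8.5
G0 X0.0 Y0.0
G1 X18.2 Y0.0
G1 X18.2 Y3.6
G1 X7.9 Y3.6
G1 X7.9 Y14.3
G1 X0.0 Y14.3
G1 X0.0 Y0.0
M2 ; end

The solid is an L-shaped prism: outer 18.2 × 14.3 mm, arm thicknesses ≈ 3.6 mm (horizontal) and 7.9 mm (vertical), extruded 8.5 mm in z. Slicing at Δz = 1.7 mm — 5 equal slices spanning the solid's height, so layer i sits at z = i·h/5 — gives 5 non-empty perimeters. Each is a 6-segment closed polygon; G0 lifts to the layer z and rapids to the start vertex, then G1 traces the edges.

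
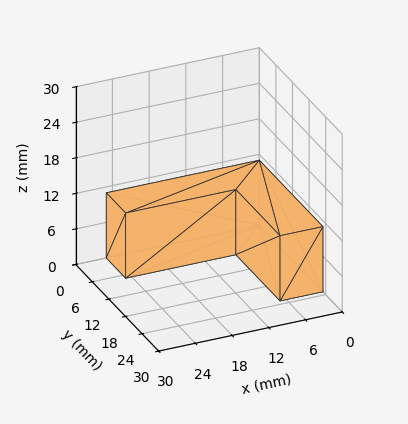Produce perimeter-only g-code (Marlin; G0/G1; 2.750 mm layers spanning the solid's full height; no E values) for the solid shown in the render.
Reading the render: the shape is an L-shaped prism: outer 25 × 23 mm, arm thicknesses ≈ 7 mm (horizontal) and 7 mm (vertical), extruded 11 mm in z (dimensions read to the nearest mm from the axis ticks). For the g-code, the solid's height is divided into equal slices at the stated Δz and each level perimeter traced with G1 moves after a G0 lift.

; perimeter-only toolpath
G21 ; units = mm
G90 ; absolute positioning
G28 ; home
; layer 1
G0 Z2.750
G0 X0.000 Y0.000
G1 X25.000 Y0.000
G1 X25.000 Y7.000
G1 X7.000 Y7.000
G1 X7.000 Y23.000
G1 X0.000 Y23.000
G1 X0.000 Y0.000
; layer 2
G0 Z5.500
G0 X0.000 Y0.000
G1 X25.000 Y0.000
G1 X25.000 Y7.000
G1 X7.000 Y7.000
G1 X7.000 Y23.000
G1 X0.000 Y23.000
G1 X0.000 Y0.000
; layer 3
G0 Z8.250
G0 X0.000 Y0.000
G1 X25.000 Y0.000
G1 X25.000 Y7.000
G1 X7.000 Y7.000
G1 X7.000 Y23.000
G1 X0.000 Y23.000
G1 X0.000 Y0.000
; layer 4
G0 Z11.000
G0 X0.000 Y0.000
G1 X25.000 Y0.000
G1 X25.000 Y7.000
G1 X7.000 Y7.000
G1 X7.000 Y23.000
G1 X0.000 Y23.000
G1 X0.000 Y0.000
M2 ; end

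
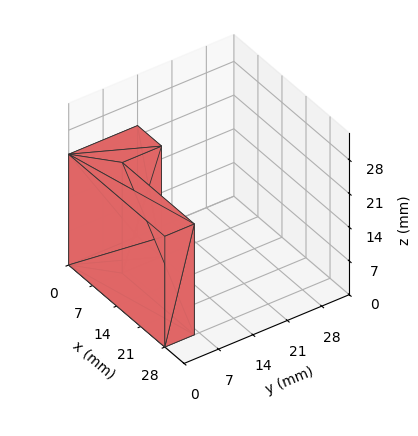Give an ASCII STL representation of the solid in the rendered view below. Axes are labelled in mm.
Reading the render: the shape is an L-shaped prism: outer 28 × 14 mm, arm thicknesses ≈ 6 mm (horizontal) and 7 mm (vertical), extruded 23 mm in z (dimensions read to the nearest mm from the axis ticks). For the STL, each face is triangulated and given an outward normal.

solid part
  facet normal 0.0000 0.0000 -1.0000
    outer loop
      vertex 28.0 6.0 0.0
      vertex 28.0 0.0 0.0
      vertex 0.0 0.0 0.0
    endloop
  endfacet
  facet normal 0.0000 0.0000 -1.0000
    outer loop
      vertex 7.0 6.0 0.0
      vertex 28.0 6.0 0.0
      vertex 0.0 0.0 0.0
    endloop
  endfacet
  facet normal 0.0000 0.0000 -1.0000
    outer loop
      vertex 7.0 14.0 0.0
      vertex 7.0 6.0 0.0
      vertex 0.0 0.0 0.0
    endloop
  endfacet
  facet normal 0.0000 0.0000 -1.0000
    outer loop
      vertex 0.0 14.0 0.0
      vertex 7.0 14.0 0.0
      vertex 0.0 0.0 0.0
    endloop
  endfacet
  facet normal 0.0000 0.0000 1.0000
    outer loop
      vertex 0.0 0.0 23.0
      vertex 28.0 0.0 23.0
      vertex 28.0 6.0 23.0
    endloop
  endfacet
  facet normal 0.0000 0.0000 1.0000
    outer loop
      vertex 0.0 0.0 23.0
      vertex 28.0 6.0 23.0
      vertex 7.0 6.0 23.0
    endloop
  endfacet
  facet normal 0.0000 0.0000 1.0000
    outer loop
      vertex 0.0 0.0 23.0
      vertex 7.0 6.0 23.0
      vertex 7.0 14.0 23.0
    endloop
  endfacet
  facet normal 0.0000 0.0000 1.0000
    outer loop
      vertex 0.0 0.0 23.0
      vertex 7.0 14.0 23.0
      vertex 0.0 14.0 23.0
    endloop
  endfacet
  facet normal 0.0000 -1.0000 0.0000
    outer loop
      vertex 0.0 0.0 0.0
      vertex 28.0 0.0 0.0
      vertex 28.0 0.0 23.0
    endloop
  endfacet
  facet normal 0.0000 -1.0000 0.0000
    outer loop
      vertex 0.0 0.0 0.0
      vertex 28.0 0.0 23.0
      vertex 0.0 0.0 23.0
    endloop
  endfacet
  facet normal 1.0000 0.0000 0.0000
    outer loop
      vertex 28.0 0.0 0.0
      vertex 28.0 6.0 0.0
      vertex 28.0 6.0 23.0
    endloop
  endfacet
  facet normal 1.0000 0.0000 0.0000
    outer loop
      vertex 28.0 0.0 0.0
      vertex 28.0 6.0 23.0
      vertex 28.0 0.0 23.0
    endloop
  endfacet
  facet normal 0.0000 1.0000 0.0000
    outer loop
      vertex 28.0 6.0 0.0
      vertex 7.0 6.0 0.0
      vertex 7.0 6.0 23.0
    endloop
  endfacet
  facet normal 0.0000 1.0000 0.0000
    outer loop
      vertex 28.0 6.0 0.0
      vertex 7.0 6.0 23.0
      vertex 28.0 6.0 23.0
    endloop
  endfacet
  facet normal 1.0000 0.0000 0.0000
    outer loop
      vertex 7.0 6.0 0.0
      vertex 7.0 14.0 0.0
      vertex 7.0 14.0 23.0
    endloop
  endfacet
  facet normal 1.0000 0.0000 0.0000
    outer loop
      vertex 7.0 6.0 0.0
      vertex 7.0 14.0 23.0
      vertex 7.0 6.0 23.0
    endloop
  endfacet
  facet normal 0.0000 1.0000 0.0000
    outer loop
      vertex 7.0 14.0 0.0
      vertex 0.0 14.0 0.0
      vertex 0.0 14.0 23.0
    endloop
  endfacet
  facet normal 0.0000 1.0000 0.0000
    outer loop
      vertex 7.0 14.0 0.0
      vertex 0.0 14.0 23.0
      vertex 7.0 14.0 23.0
    endloop
  endfacet
  facet normal -1.0000 0.0000 0.0000
    outer loop
      vertex 0.0 14.0 0.0
      vertex 0.0 0.0 0.0
      vertex 0.0 0.0 23.0
    endloop
  endfacet
  facet normal -1.0000 0.0000 0.0000
    outer loop
      vertex 0.0 14.0 0.0
      vertex 0.0 0.0 23.0
      vertex 0.0 14.0 23.0
    endloop
  endfacet
endsolid part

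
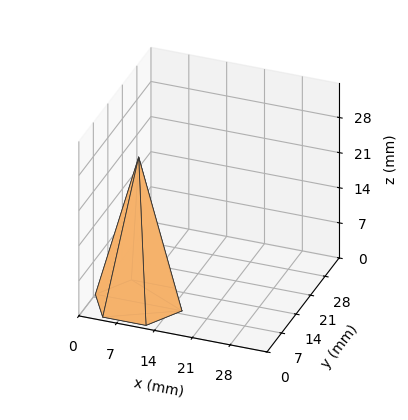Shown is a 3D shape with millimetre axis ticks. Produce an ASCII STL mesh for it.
Reading the render: the shape is a regular 6-sided pyramid, base circumscribed radius ≈ 8 mm, apex at z ≈ 29 mm (dimensions read to the nearest mm from the axis ticks). For the STL, each face is triangulated and given an outward normal.

solid part
  facet normal 0.0000 0.0000 -1.0000
    outer loop
      vertex 4.0 14.9 0.0
      vertex 12.0 14.9 0.0
      vertex 16.0 8.0 0.0
    endloop
  endfacet
  facet normal 0.0000 0.0000 -1.0000
    outer loop
      vertex 0.0 8.0 0.0
      vertex 4.0 14.9 0.0
      vertex 16.0 8.0 0.0
    endloop
  endfacet
  facet normal 0.0000 0.0000 -1.0000
    outer loop
      vertex 4.0 1.1 0.0
      vertex 0.0 8.0 0.0
      vertex 16.0 8.0 0.0
    endloop
  endfacet
  facet normal 0.0000 0.0000 -1.0000
    outer loop
      vertex 12.0 1.1 0.0
      vertex 4.0 1.1 0.0
      vertex 16.0 8.0 0.0
    endloop
  endfacet
  facet normal 0.8415 0.4878 0.2321
    outer loop
      vertex 16.0 8.0 0.0
      vertex 12.0 14.9 0.0
      vertex 8.0 8.0 29.0
    endloop
  endfacet
  facet normal 0.0000 0.9728 0.2315
    outer loop
      vertex 12.0 14.9 0.0
      vertex 4.0 14.9 0.0
      vertex 8.0 8.0 29.0
    endloop
  endfacet
  facet normal -0.8415 0.4878 0.2321
    outer loop
      vertex 4.0 14.9 0.0
      vertex 0.0 8.0 0.0
      vertex 8.0 8.0 29.0
    endloop
  endfacet
  facet normal -0.8415 -0.4878 0.2321
    outer loop
      vertex 0.0 8.0 0.0
      vertex 4.0 1.1 0.0
      vertex 8.0 8.0 29.0
    endloop
  endfacet
  facet normal 0.0000 -0.9728 0.2315
    outer loop
      vertex 4.0 1.1 0.0
      vertex 12.0 1.1 0.0
      vertex 8.0 8.0 29.0
    endloop
  endfacet
  facet normal 0.8415 -0.4878 0.2321
    outer loop
      vertex 12.0 1.1 0.0
      vertex 16.0 8.0 0.0
      vertex 8.0 8.0 29.0
    endloop
  endfacet
endsolid part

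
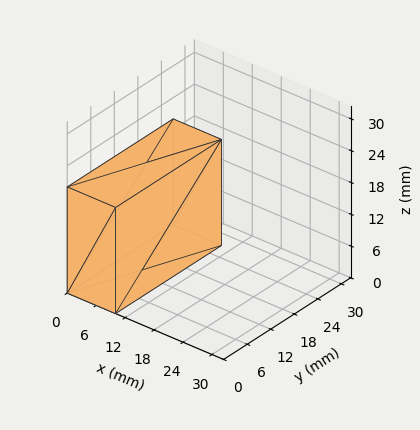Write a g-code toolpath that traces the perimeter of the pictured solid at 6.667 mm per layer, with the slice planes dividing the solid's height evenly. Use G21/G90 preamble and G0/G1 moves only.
Reading the render: the shape is a rectangular box, roughly 10 × 27 mm footprint and 20 mm tall (dimensions read to the nearest mm from the axis ticks). For the g-code, the solid's height is divided into equal slices at the stated Δz and each level perimeter traced with G1 moves after a G0 lift.

; perimeter-only toolpath
G21 ; units = mm
G90 ; absolute positioning
G28 ; home
; layer 1
G0 Z6.667
G0 X0.000 Y0.000
G1 X10.000 Y0.000
G1 X10.000 Y27.000
G1 X0.000 Y27.000
G1 X0.000 Y0.000
; layer 2
G0 Z13.333
G0 X0.000 Y0.000
G1 X10.000 Y0.000
G1 X10.000 Y27.000
G1 X0.000 Y27.000
G1 X0.000 Y0.000
; layer 3
G0 Z20.000
G0 X0.000 Y0.000
G1 X10.000 Y0.000
G1 X10.000 Y27.000
G1 X0.000 Y27.000
G1 X0.000 Y0.000
M2 ; end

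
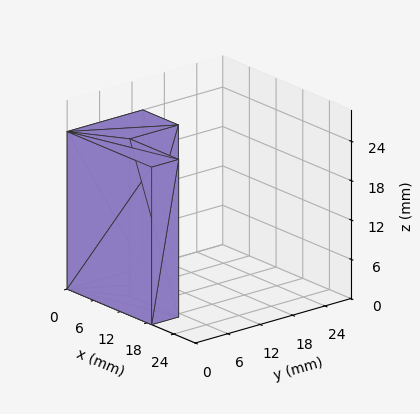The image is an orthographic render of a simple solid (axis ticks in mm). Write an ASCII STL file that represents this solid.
Reading the render: the shape is an L-shaped prism: outer 19 × 14 mm, arm thicknesses ≈ 5 mm (horizontal) and 8 mm (vertical), extruded 24 mm in z (dimensions read to the nearest mm from the axis ticks). For the STL, each face is triangulated and given an outward normal.

solid part
  facet normal 0.0000 0.0000 -1.0000
    outer loop
      vertex 19.00 5.00 0.00
      vertex 19.00 0.00 0.00
      vertex 0.00 0.00 0.00
    endloop
  endfacet
  facet normal 0.0000 0.0000 -1.0000
    outer loop
      vertex 8.00 5.00 0.00
      vertex 19.00 5.00 0.00
      vertex 0.00 0.00 0.00
    endloop
  endfacet
  facet normal 0.0000 0.0000 -1.0000
    outer loop
      vertex 8.00 14.00 0.00
      vertex 8.00 5.00 0.00
      vertex 0.00 0.00 0.00
    endloop
  endfacet
  facet normal 0.0000 0.0000 -1.0000
    outer loop
      vertex 0.00 14.00 0.00
      vertex 8.00 14.00 0.00
      vertex 0.00 0.00 0.00
    endloop
  endfacet
  facet normal 0.0000 0.0000 1.0000
    outer loop
      vertex 0.00 0.00 24.00
      vertex 19.00 0.00 24.00
      vertex 19.00 5.00 24.00
    endloop
  endfacet
  facet normal 0.0000 0.0000 1.0000
    outer loop
      vertex 0.00 0.00 24.00
      vertex 19.00 5.00 24.00
      vertex 8.00 5.00 24.00
    endloop
  endfacet
  facet normal 0.0000 0.0000 1.0000
    outer loop
      vertex 0.00 0.00 24.00
      vertex 8.00 5.00 24.00
      vertex 8.00 14.00 24.00
    endloop
  endfacet
  facet normal 0.0000 0.0000 1.0000
    outer loop
      vertex 0.00 0.00 24.00
      vertex 8.00 14.00 24.00
      vertex 0.00 14.00 24.00
    endloop
  endfacet
  facet normal 0.0000 -1.0000 0.0000
    outer loop
      vertex 0.00 0.00 0.00
      vertex 19.00 0.00 0.00
      vertex 19.00 0.00 24.00
    endloop
  endfacet
  facet normal 0.0000 -1.0000 0.0000
    outer loop
      vertex 0.00 0.00 0.00
      vertex 19.00 0.00 24.00
      vertex 0.00 0.00 24.00
    endloop
  endfacet
  facet normal 1.0000 0.0000 0.0000
    outer loop
      vertex 19.00 0.00 0.00
      vertex 19.00 5.00 0.00
      vertex 19.00 5.00 24.00
    endloop
  endfacet
  facet normal 1.0000 0.0000 0.0000
    outer loop
      vertex 19.00 0.00 0.00
      vertex 19.00 5.00 24.00
      vertex 19.00 0.00 24.00
    endloop
  endfacet
  facet normal 0.0000 1.0000 0.0000
    outer loop
      vertex 19.00 5.00 0.00
      vertex 8.00 5.00 0.00
      vertex 8.00 5.00 24.00
    endloop
  endfacet
  facet normal 0.0000 1.0000 0.0000
    outer loop
      vertex 19.00 5.00 0.00
      vertex 8.00 5.00 24.00
      vertex 19.00 5.00 24.00
    endloop
  endfacet
  facet normal 1.0000 0.0000 0.0000
    outer loop
      vertex 8.00 5.00 0.00
      vertex 8.00 14.00 0.00
      vertex 8.00 14.00 24.00
    endloop
  endfacet
  facet normal 1.0000 0.0000 0.0000
    outer loop
      vertex 8.00 5.00 0.00
      vertex 8.00 14.00 24.00
      vertex 8.00 5.00 24.00
    endloop
  endfacet
  facet normal 0.0000 1.0000 0.0000
    outer loop
      vertex 8.00 14.00 0.00
      vertex 0.00 14.00 0.00
      vertex 0.00 14.00 24.00
    endloop
  endfacet
  facet normal 0.0000 1.0000 0.0000
    outer loop
      vertex 8.00 14.00 0.00
      vertex 0.00 14.00 24.00
      vertex 8.00 14.00 24.00
    endloop
  endfacet
  facet normal -1.0000 0.0000 0.0000
    outer loop
      vertex 0.00 14.00 0.00
      vertex 0.00 0.00 0.00
      vertex 0.00 0.00 24.00
    endloop
  endfacet
  facet normal -1.0000 0.0000 0.0000
    outer loop
      vertex 0.00 14.00 0.00
      vertex 0.00 0.00 24.00
      vertex 0.00 14.00 24.00
    endloop
  endfacet
endsolid part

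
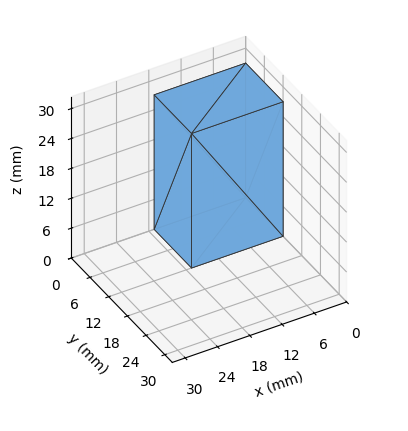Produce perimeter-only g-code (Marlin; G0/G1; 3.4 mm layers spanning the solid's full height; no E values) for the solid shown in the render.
Reading the render: the shape is a rectangular box, roughly 17 × 12 mm footprint and 27 mm tall (dimensions read to the nearest mm from the axis ticks). For the g-code, the solid's height is divided into equal slices at the stated Δz and each level perimeter traced with G1 moves after a G0 lift.

; perimeter-only toolpath
G21 ; units = mm
G90 ; absolute positioning
G28 ; home
; layer 1
G0 Z3.4
G0 X0.0 Y0.0
G1 X17.0 Y0.0
G1 X17.0 Y12.0
G1 X0.0 Y12.0
G1 X0.0 Y0.0
; layer 2
G0 Z6.8
G0 X0.0 Y0.0
G1 X17.0 Y0.0
G1 X17.0 Y12.0
G1 X0.0 Y12.0
G1 X0.0 Y0.0
; layer 3
G0 Z10.1
G0 X0.0 Y0.0
G1 X17.0 Y0.0
G1 X17.0 Y12.0
G1 X0.0 Y12.0
G1 X0.0 Y0.0
; layer 4
G0 Z13.5
G0 X0.0 Y0.0
G1 X17.0 Y0.0
G1 X17.0 Y12.0
G1 X0.0 Y12.0
G1 X0.0 Y0.0
; layer 5
G0 Z16.9
G0 X0.0 Y0.0
G1 X17.0 Y0.0
G1 X17.0 Y12.0
G1 X0.0 Y12.0
G1 X0.0 Y0.0
; layer 6
G0 Z20.2
G0 X0.0 Y0.0
G1 X17.0 Y0.0
G1 X17.0 Y12.0
G1 X0.0 Y12.0
G1 X0.0 Y0.0
; layer 7
G0 Z23.6
G0 X0.0 Y0.0
G1 X17.0 Y0.0
G1 X17.0 Y12.0
G1 X0.0 Y12.0
G1 X0.0 Y0.0
; layer 8
G0 Z27.0
G0 X0.0 Y0.0
G1 X17.0 Y0.0
G1 X17.0 Y12.0
G1 X0.0 Y12.0
G1 X0.0 Y0.0
M2 ; end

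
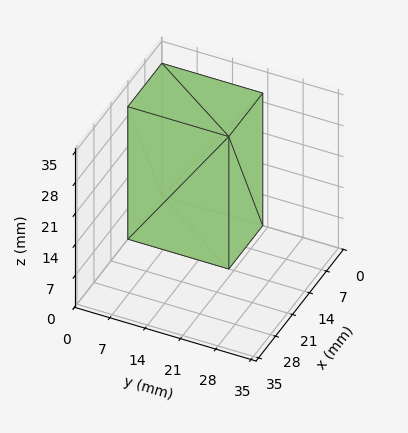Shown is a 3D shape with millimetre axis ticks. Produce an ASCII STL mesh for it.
Reading the render: the shape is a rectangular box, roughly 14 × 20 mm footprint and 30 mm tall (dimensions read to the nearest mm from the axis ticks). For the STL, each face is triangulated and given an outward normal.

solid part
  facet normal 0.0000 0.0000 -1.0000
    outer loop
      vertex 14.0 20.0 0.0
      vertex 14.0 0.0 0.0
      vertex 0.0 0.0 0.0
    endloop
  endfacet
  facet normal 0.0000 0.0000 -1.0000
    outer loop
      vertex 0.0 20.0 0.0
      vertex 14.0 20.0 0.0
      vertex 0.0 0.0 0.0
    endloop
  endfacet
  facet normal 0.0000 0.0000 1.0000
    outer loop
      vertex 0.0 0.0 30.0
      vertex 14.0 0.0 30.0
      vertex 14.0 20.0 30.0
    endloop
  endfacet
  facet normal 0.0000 0.0000 1.0000
    outer loop
      vertex 0.0 0.0 30.0
      vertex 14.0 20.0 30.0
      vertex 0.0 20.0 30.0
    endloop
  endfacet
  facet normal 0.0000 -1.0000 0.0000
    outer loop
      vertex 0.0 0.0 0.0
      vertex 14.0 0.0 0.0
      vertex 14.0 0.0 30.0
    endloop
  endfacet
  facet normal 0.0000 -1.0000 0.0000
    outer loop
      vertex 0.0 0.0 0.0
      vertex 14.0 0.0 30.0
      vertex 0.0 0.0 30.0
    endloop
  endfacet
  facet normal 0.0000 1.0000 0.0000
    outer loop
      vertex 14.0 20.0 30.0
      vertex 14.0 20.0 0.0
      vertex 0.0 20.0 0.0
    endloop
  endfacet
  facet normal 0.0000 1.0000 0.0000
    outer loop
      vertex 0.0 20.0 30.0
      vertex 14.0 20.0 30.0
      vertex 0.0 20.0 0.0
    endloop
  endfacet
  facet normal -1.0000 0.0000 0.0000
    outer loop
      vertex 0.0 20.0 30.0
      vertex 0.0 20.0 0.0
      vertex 0.0 0.0 0.0
    endloop
  endfacet
  facet normal -1.0000 0.0000 0.0000
    outer loop
      vertex 0.0 0.0 30.0
      vertex 0.0 20.0 30.0
      vertex 0.0 0.0 0.0
    endloop
  endfacet
  facet normal 1.0000 0.0000 0.0000
    outer loop
      vertex 14.0 0.0 0.0
      vertex 14.0 20.0 0.0
      vertex 14.0 20.0 30.0
    endloop
  endfacet
  facet normal 1.0000 0.0000 0.0000
    outer loop
      vertex 14.0 0.0 0.0
      vertex 14.0 20.0 30.0
      vertex 14.0 0.0 30.0
    endloop
  endfacet
endsolid part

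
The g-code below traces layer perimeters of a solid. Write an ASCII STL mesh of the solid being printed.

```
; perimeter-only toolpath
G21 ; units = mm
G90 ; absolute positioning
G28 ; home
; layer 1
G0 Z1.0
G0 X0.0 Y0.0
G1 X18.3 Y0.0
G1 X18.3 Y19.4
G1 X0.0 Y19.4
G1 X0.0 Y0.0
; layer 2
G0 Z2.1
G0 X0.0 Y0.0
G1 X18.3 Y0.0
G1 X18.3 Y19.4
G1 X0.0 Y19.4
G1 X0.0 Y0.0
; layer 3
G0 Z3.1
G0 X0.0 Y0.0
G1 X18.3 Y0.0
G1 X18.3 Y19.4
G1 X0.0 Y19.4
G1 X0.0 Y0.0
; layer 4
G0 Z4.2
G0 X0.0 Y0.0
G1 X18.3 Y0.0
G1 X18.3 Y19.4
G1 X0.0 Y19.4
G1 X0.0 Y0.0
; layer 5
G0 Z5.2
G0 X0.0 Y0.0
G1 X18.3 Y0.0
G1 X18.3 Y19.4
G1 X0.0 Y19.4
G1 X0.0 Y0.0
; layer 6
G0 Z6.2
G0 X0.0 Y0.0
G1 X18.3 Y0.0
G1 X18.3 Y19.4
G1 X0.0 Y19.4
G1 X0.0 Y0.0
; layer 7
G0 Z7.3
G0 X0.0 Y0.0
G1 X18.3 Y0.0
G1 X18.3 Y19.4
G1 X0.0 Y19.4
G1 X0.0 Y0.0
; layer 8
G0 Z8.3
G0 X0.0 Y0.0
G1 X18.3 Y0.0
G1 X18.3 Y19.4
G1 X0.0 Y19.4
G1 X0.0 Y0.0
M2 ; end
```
solid part
  facet normal 0.0000 0.0000 -1.0000
    outer loop
      vertex 18.3 19.4 0.0
      vertex 18.3 0.0 0.0
      vertex 0.0 0.0 0.0
    endloop
  endfacet
  facet normal 0.0000 0.0000 -1.0000
    outer loop
      vertex 0.0 19.4 0.0
      vertex 18.3 19.4 0.0
      vertex 0.0 0.0 0.0
    endloop
  endfacet
  facet normal 0.0000 0.0000 1.0000
    outer loop
      vertex 0.0 0.0 8.3
      vertex 18.3 0.0 8.3
      vertex 18.3 19.4 8.3
    endloop
  endfacet
  facet normal 0.0000 0.0000 1.0000
    outer loop
      vertex 0.0 0.0 8.3
      vertex 18.3 19.4 8.3
      vertex 0.0 19.4 8.3
    endloop
  endfacet
  facet normal 0.0000 -1.0000 0.0000
    outer loop
      vertex 0.0 0.0 0.0
      vertex 18.3 0.0 0.0
      vertex 18.3 0.0 8.3
    endloop
  endfacet
  facet normal 0.0000 -1.0000 0.0000
    outer loop
      vertex 0.0 0.0 0.0
      vertex 18.3 0.0 8.3
      vertex 0.0 0.0 8.3
    endloop
  endfacet
  facet normal 0.0000 1.0000 0.0000
    outer loop
      vertex 18.3 19.4 8.3
      vertex 18.3 19.4 0.0
      vertex 0.0 19.4 0.0
    endloop
  endfacet
  facet normal 0.0000 1.0000 0.0000
    outer loop
      vertex 0.0 19.4 8.3
      vertex 18.3 19.4 8.3
      vertex 0.0 19.4 0.0
    endloop
  endfacet
  facet normal -1.0000 0.0000 0.0000
    outer loop
      vertex 0.0 19.4 8.3
      vertex 0.0 19.4 0.0
      vertex 0.0 0.0 0.0
    endloop
  endfacet
  facet normal -1.0000 0.0000 0.0000
    outer loop
      vertex 0.0 0.0 8.3
      vertex 0.0 19.4 8.3
      vertex 0.0 0.0 0.0
    endloop
  endfacet
  facet normal 1.0000 0.0000 0.0000
    outer loop
      vertex 18.3 0.0 0.0
      vertex 18.3 19.4 0.0
      vertex 18.3 19.4 8.3
    endloop
  endfacet
  facet normal 1.0000 0.0000 0.0000
    outer loop
      vertex 18.3 0.0 0.0
      vertex 18.3 19.4 8.3
      vertex 18.3 0.0 8.3
    endloop
  endfacet
endsolid part

The G0 Z moves step by Δz≈1.0 mm. Every layer's G1 loop is the same polygon, so the solid is a straight extrusion of it from z=0 to z≈8.3. Closing with flat bottom and top caps and triangulating gives 12 facets — a rectangular box, roughly 18.3 × 19.4 mm footprint and 8.3 mm tall.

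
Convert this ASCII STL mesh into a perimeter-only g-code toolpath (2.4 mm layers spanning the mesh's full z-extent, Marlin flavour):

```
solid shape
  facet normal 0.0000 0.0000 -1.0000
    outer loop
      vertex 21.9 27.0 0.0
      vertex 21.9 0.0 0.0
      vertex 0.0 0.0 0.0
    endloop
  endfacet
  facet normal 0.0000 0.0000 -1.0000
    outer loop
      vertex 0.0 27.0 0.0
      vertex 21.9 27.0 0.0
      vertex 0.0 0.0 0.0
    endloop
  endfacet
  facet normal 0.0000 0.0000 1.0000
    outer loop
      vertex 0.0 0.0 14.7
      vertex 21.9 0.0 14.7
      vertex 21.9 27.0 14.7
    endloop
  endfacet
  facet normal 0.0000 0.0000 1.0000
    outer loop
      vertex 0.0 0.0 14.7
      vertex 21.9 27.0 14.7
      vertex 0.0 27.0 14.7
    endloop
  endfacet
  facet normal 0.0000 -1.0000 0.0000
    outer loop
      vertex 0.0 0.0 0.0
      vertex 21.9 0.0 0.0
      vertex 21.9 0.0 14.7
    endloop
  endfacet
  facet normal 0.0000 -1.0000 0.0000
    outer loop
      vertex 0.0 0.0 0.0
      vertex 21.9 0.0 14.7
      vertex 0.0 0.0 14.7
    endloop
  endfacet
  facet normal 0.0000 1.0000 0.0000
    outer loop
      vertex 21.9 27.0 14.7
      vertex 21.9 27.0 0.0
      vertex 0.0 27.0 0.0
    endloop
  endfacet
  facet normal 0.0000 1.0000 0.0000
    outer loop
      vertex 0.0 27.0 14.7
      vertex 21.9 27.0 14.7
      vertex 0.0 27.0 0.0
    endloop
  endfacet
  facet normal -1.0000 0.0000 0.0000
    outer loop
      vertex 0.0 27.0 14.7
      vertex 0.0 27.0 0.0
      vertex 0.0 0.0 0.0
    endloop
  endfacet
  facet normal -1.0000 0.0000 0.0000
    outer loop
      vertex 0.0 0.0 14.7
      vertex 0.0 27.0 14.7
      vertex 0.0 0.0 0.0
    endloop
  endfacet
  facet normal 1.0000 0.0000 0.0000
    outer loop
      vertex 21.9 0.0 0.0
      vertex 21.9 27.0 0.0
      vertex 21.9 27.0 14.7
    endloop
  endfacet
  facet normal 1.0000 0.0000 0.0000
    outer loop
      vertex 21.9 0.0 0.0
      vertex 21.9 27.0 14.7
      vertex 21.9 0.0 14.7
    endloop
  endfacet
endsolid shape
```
; perimeter-only toolpath
G21 ; units = mm
G90 ; absolute positioning
G28 ; home
; layer 1
G0 Z2.4
G0 X0.0 Y0.0
G1 X21.9 Y0.0
G1 X21.9 Y27.0
G1 X0.0 Y27.0
G1 X0.0 Y0.0
; layer 2
G0 Z4.9
G0 X0.0 Y0.0
G1 X21.9 Y0.0
G1 X21.9 Y27.0
G1 X0.0 Y27.0
G1 X0.0 Y0.0
; layer 3
G0 Z7.3
G0 X0.0 Y0.0
G1 X21.9 Y0.0
G1 X21.9 Y27.0
G1 X0.0 Y27.0
G1 X0.0 Y0.0
; layer 4
G0 Z9.8
G0 X0.0 Y0.0
G1 X21.9 Y0.0
G1 X21.9 Y27.0
G1 X0.0 Y27.0
G1 X0.0 Y0.0
; layer 5
G0 Z12.2
G0 X0.0 Y0.0
G1 X21.9 Y0.0
G1 X21.9 Y27.0
G1 X0.0 Y27.0
G1 X0.0 Y0.0
; layer 6
G0 Z14.7
G0 X0.0 Y0.0
G1 X21.9 Y0.0
G1 X21.9 Y27.0
G1 X0.0 Y27.0
G1 X0.0 Y0.0
M2 ; end

The solid is a rectangular box, roughly 21.9 × 27 mm footprint and 14.7 mm tall. Slicing at Δz = 2.4 mm — 6 equal slices spanning the solid's height, so layer i sits at z = i·h/6 — gives 6 non-empty perimeters. Each is a 4-segment closed polygon; G0 lifts to the layer z and rapids to the start vertex, then G1 traces the edges.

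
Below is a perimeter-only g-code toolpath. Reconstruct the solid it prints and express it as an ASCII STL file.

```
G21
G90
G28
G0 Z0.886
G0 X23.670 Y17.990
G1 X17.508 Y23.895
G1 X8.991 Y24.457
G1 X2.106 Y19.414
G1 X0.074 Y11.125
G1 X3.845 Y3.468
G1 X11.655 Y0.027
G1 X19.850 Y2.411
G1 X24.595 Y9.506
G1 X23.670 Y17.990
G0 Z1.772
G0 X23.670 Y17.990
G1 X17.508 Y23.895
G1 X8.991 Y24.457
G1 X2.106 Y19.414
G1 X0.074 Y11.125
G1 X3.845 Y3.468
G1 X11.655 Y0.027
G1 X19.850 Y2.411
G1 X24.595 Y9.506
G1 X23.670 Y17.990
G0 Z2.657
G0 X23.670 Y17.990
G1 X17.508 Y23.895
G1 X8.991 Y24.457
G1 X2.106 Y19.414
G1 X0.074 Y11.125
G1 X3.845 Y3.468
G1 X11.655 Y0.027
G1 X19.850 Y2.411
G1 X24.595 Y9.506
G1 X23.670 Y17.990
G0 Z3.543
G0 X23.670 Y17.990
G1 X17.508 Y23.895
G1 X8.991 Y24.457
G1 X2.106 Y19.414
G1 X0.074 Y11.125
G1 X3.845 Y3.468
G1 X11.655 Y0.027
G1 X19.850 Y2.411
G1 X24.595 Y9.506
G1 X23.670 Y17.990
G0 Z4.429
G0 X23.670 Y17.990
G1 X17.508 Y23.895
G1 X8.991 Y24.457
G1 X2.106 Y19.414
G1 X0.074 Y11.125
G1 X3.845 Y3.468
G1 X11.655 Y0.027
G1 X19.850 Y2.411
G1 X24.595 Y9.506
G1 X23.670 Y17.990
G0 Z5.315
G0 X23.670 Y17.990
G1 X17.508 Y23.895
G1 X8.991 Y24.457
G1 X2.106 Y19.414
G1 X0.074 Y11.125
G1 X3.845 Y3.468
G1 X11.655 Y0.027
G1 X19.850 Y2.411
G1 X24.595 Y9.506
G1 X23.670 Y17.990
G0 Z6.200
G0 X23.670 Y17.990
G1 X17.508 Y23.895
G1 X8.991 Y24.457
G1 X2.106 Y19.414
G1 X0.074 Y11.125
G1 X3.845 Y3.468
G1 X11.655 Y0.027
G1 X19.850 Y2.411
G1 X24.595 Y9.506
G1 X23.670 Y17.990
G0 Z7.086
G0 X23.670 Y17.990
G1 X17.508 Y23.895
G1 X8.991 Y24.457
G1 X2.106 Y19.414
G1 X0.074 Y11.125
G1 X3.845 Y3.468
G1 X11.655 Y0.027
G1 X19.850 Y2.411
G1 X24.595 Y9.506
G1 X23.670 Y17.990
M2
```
solid part
  facet normal 0.0000 0.0000 -1.0000
    outer loop
      vertex 8.991 24.457 0.000
      vertex 17.508 23.895 0.000
      vertex 23.670 17.990 0.000
    endloop
  endfacet
  facet normal 0.0000 0.0000 -1.0000
    outer loop
      vertex 2.106 19.414 0.000
      vertex 8.991 24.457 0.000
      vertex 23.670 17.990 0.000
    endloop
  endfacet
  facet normal 0.0000 0.0000 -1.0000
    outer loop
      vertex 0.074 11.125 0.000
      vertex 2.106 19.414 0.000
      vertex 23.670 17.990 0.000
    endloop
  endfacet
  facet normal 0.0000 0.0000 -1.0000
    outer loop
      vertex 3.845 3.468 0.000
      vertex 0.074 11.125 0.000
      vertex 23.670 17.990 0.000
    endloop
  endfacet
  facet normal 0.0000 0.0000 -1.0000
    outer loop
      vertex 11.655 0.027 0.000
      vertex 3.845 3.468 0.000
      vertex 23.670 17.990 0.000
    endloop
  endfacet
  facet normal 0.0000 0.0000 -1.0000
    outer loop
      vertex 19.850 2.411 0.000
      vertex 11.655 0.027 0.000
      vertex 23.670 17.990 0.000
    endloop
  endfacet
  facet normal 0.0000 0.0000 -1.0000
    outer loop
      vertex 24.595 9.506 0.000
      vertex 19.850 2.411 0.000
      vertex 23.670 17.990 0.000
    endloop
  endfacet
  facet normal 0.0000 0.0000 1.0000
    outer loop
      vertex 23.670 17.990 7.086
      vertex 17.508 23.895 7.086
      vertex 8.991 24.457 7.086
    endloop
  endfacet
  facet normal 0.0000 0.0000 1.0000
    outer loop
      vertex 23.670 17.990 7.086
      vertex 8.991 24.457 7.086
      vertex 2.106 19.414 7.086
    endloop
  endfacet
  facet normal 0.0000 0.0000 1.0000
    outer loop
      vertex 23.670 17.990 7.086
      vertex 2.106 19.414 7.086
      vertex 0.074 11.125 7.086
    endloop
  endfacet
  facet normal 0.0000 0.0000 1.0000
    outer loop
      vertex 23.670 17.990 7.086
      vertex 0.074 11.125 7.086
      vertex 3.845 3.468 7.086
    endloop
  endfacet
  facet normal 0.0000 0.0000 1.0000
    outer loop
      vertex 23.670 17.990 7.086
      vertex 3.845 3.468 7.086
      vertex 11.655 0.027 7.086
    endloop
  endfacet
  facet normal 0.0000 0.0000 1.0000
    outer loop
      vertex 23.670 17.990 7.086
      vertex 11.655 0.027 7.086
      vertex 19.850 2.411 7.086
    endloop
  endfacet
  facet normal 0.0000 0.0000 1.0000
    outer loop
      vertex 23.670 17.990 7.086
      vertex 19.850 2.411 7.086
      vertex 24.595 9.506 7.086
    endloop
  endfacet
  facet normal 0.6919 0.7220 0.0000
    outer loop
      vertex 23.670 17.990 0.000
      vertex 17.508 23.895 0.000
      vertex 17.508 23.895 7.086
    endloop
  endfacet
  facet normal 0.6919 0.7220 0.0000
    outer loop
      vertex 23.670 17.990 0.000
      vertex 17.508 23.895 7.086
      vertex 23.670 17.990 7.086
    endloop
  endfacet
  facet normal 0.0658 0.9978 0.0000
    outer loop
      vertex 17.508 23.895 0.000
      vertex 8.991 24.457 0.000
      vertex 8.991 24.457 7.086
    endloop
  endfacet
  facet normal 0.0658 0.9978 0.0000
    outer loop
      vertex 17.508 23.895 0.000
      vertex 8.991 24.457 7.086
      vertex 17.508 23.895 7.086
    endloop
  endfacet
  facet normal -0.5909 0.8067 0.0000
    outer loop
      vertex 8.991 24.457 0.000
      vertex 2.106 19.414 0.000
      vertex 2.106 19.414 7.086
    endloop
  endfacet
  facet normal -0.5909 0.8067 0.0000
    outer loop
      vertex 8.991 24.457 0.000
      vertex 2.106 19.414 7.086
      vertex 8.991 24.457 7.086
    endloop
  endfacet
  facet normal -0.9712 0.2381 0.0000
    outer loop
      vertex 2.106 19.414 0.000
      vertex 0.074 11.125 0.000
      vertex 0.074 11.125 7.086
    endloop
  endfacet
  facet normal -0.9712 0.2381 0.0000
    outer loop
      vertex 2.106 19.414 0.000
      vertex 0.074 11.125 7.086
      vertex 2.106 19.414 7.086
    endloop
  endfacet
  facet normal -0.8971 -0.4418 0.0000
    outer loop
      vertex 0.074 11.125 0.000
      vertex 3.845 3.468 0.000
      vertex 3.845 3.468 7.086
    endloop
  endfacet
  facet normal -0.8971 -0.4418 0.0000
    outer loop
      vertex 0.074 11.125 0.000
      vertex 3.845 3.468 7.086
      vertex 0.074 11.125 7.086
    endloop
  endfacet
  facet normal -0.4032 -0.9151 0.0000
    outer loop
      vertex 3.845 3.468 0.000
      vertex 11.655 0.027 0.000
      vertex 11.655 0.027 7.086
    endloop
  endfacet
  facet normal -0.4032 -0.9151 0.0000
    outer loop
      vertex 3.845 3.468 0.000
      vertex 11.655 0.027 7.086
      vertex 3.845 3.468 7.086
    endloop
  endfacet
  facet normal 0.2793 -0.9602 0.0000
    outer loop
      vertex 11.655 0.027 0.000
      vertex 19.850 2.411 0.000
      vertex 19.850 2.411 7.086
    endloop
  endfacet
  facet normal 0.2793 -0.9602 0.0000
    outer loop
      vertex 11.655 0.027 0.000
      vertex 19.850 2.411 7.086
      vertex 11.655 0.027 7.086
    endloop
  endfacet
  facet normal 0.8312 -0.5559 0.0000
    outer loop
      vertex 19.850 2.411 0.000
      vertex 24.595 9.506 0.000
      vertex 24.595 9.506 7.086
    endloop
  endfacet
  facet normal 0.8312 -0.5559 0.0000
    outer loop
      vertex 19.850 2.411 0.000
      vertex 24.595 9.506 7.086
      vertex 19.850 2.411 7.086
    endloop
  endfacet
  facet normal 0.9941 0.1084 0.0000
    outer loop
      vertex 24.595 9.506 0.000
      vertex 23.670 17.990 0.000
      vertex 23.670 17.990 7.086
    endloop
  endfacet
  facet normal 0.9941 0.1084 0.0000
    outer loop
      vertex 24.595 9.506 0.000
      vertex 23.670 17.990 7.086
      vertex 24.595 9.506 7.086
    endloop
  endfacet
endsolid part

The G0 Z moves step by Δz≈0.886 mm. Every layer's G1 loop is the same polygon, so the solid is a straight extrusion of it from z=0 to z≈7.09. Closing with flat bottom and top caps and triangulating gives 32 facets — a regular 9-sided prism (a cylinder approximated with 9 flat sides), circumscribed radius ≈ 12.5 mm, height ≈ 7.09 mm.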